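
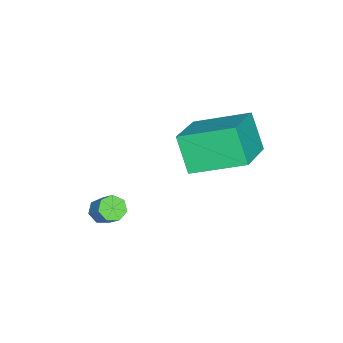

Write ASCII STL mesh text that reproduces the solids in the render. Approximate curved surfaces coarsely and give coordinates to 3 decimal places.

solid 
facet normal -0.918 -0.064 -0.392
outer loop
vertex -1.376 -1.388 -0.415
vertex -1.837 0.497 0.36
vertex -0.875 -0.739 -1.695
endloop
endfacet
facet normal 0.220 -0.902 -0.371
outer loop
vertex 0.897 -0.617 -0.94
vertex -1.376 -1.388 -0.415
vertex -0.875 -0.739 -1.695
endloop
endfacet
facet normal -0.918 -0.064 -0.392
outer loop
vertex -0.875 -0.739 -1.695
vertex -1.837 0.497 0.36
vertex -1.336 1.146 -0.92
endloop
endfacet
facet normal 0.329 0.427 -0.842
outer loop
vertex -1.336 1.146 -0.92
vertex 0.897 -0.617 -0.94
vertex -0.875 -0.739 -1.695
endloop
endfacet
facet normal -0.329 -0.427 0.842
outer loop
vertex -1.376 -1.388 -0.415
vertex -0.065 0.619 1.115
vertex -1.837 0.497 0.36
endloop
endfacet
facet normal 0.220 -0.902 -0.371
outer loop
vertex 0.396 -1.266 0.34
vertex -1.376 -1.388 -0.415
vertex 0.897 -0.617 -0.94
endloop
endfacet
facet normal -0.329 -0.427 0.842
outer loop
vertex 0.396 -1.266 0.34
vertex -0.065 0.619 1.115
vertex -1.376 -1.388 -0.415
endloop
endfacet
facet normal -0.220 0.902 0.371
outer loop
vertex -1.837 0.497 0.36
vertex -0.065 0.619 1.115
vertex -1.336 1.146 -0.92
endloop
endfacet
facet normal 0.329 0.427 -0.842
outer loop
vertex 0.436 1.268 -0.165
vertex 0.897 -0.617 -0.94
vertex -1.336 1.146 -0.92
endloop
endfacet
facet normal -0.220 0.902 0.371
outer loop
vertex -1.336 1.146 -0.92
vertex -0.065 0.619 1.115
vertex 0.436 1.268 -0.165
endloop
endfacet
facet normal 0.918 0.064 0.392
outer loop
vertex 0.436 1.268 -0.165
vertex 0.396 -1.266 0.34
vertex 0.897 -0.617 -0.94
endloop
endfacet
facet normal 0.918 0.064 0.392
outer loop
vertex -0.065 0.619 1.115
vertex 0.396 -1.266 0.34
vertex 0.436 1.268 -0.165
endloop
endfacet
facet normal -0.401 -0.554 -0.729
outer loop
vertex 1.46 -3.708 -4.323
vertex 0.999 -3.69 -4.083
vertex 1.193 -3.363 -4.438
endloop
endfacet
facet normal 0.699 0.329 -0.635
outer loop
vertex 1.46 -3.708 -4.323
vertex 1.193 -3.363 -4.438
vertex 1.882 -3.128 -3.557
endloop
endfacet
facet normal 0.698 0.331 -0.635
outer loop
vertex 1.882 -3.128 -3.557
vertex 1.193 -3.363 -4.438
vertex 1.615 -2.783 -3.671
endloop
endfacet
facet normal 0.402 0.552 0.730
outer loop
vertex 1.882 -3.128 -3.557
vertex 1.615 -2.783 -3.671
vertex 1.421 -3.11 -3.317
endloop
endfacet
facet normal -0.403 -0.553 -0.729
outer loop
vertex 1.193 -3.363 -4.438
vertex 0.999 -3.69 -4.083
vertex 0.78 -3.264 -4.285
endloop
endfacet
facet normal -0.027 0.804 -0.593
outer loop
vertex 1.193 -3.363 -4.438
vertex 0.78 -3.264 -4.285
vertex 1.615 -2.783 -3.671
endloop
endfacet
facet normal -0.026 0.804 -0.594
outer loop
vertex 1.615 -2.783 -3.671
vertex 0.78 -3.264 -4.285
vertex 1.202 -2.684 -3.519
endloop
endfacet
facet normal 0.401 0.553 0.730
outer loop
vertex 1.615 -2.783 -3.671
vertex 1.202 -2.684 -3.519
vertex 1.421 -3.11 -3.317
endloop
endfacet
facet normal -0.401 -0.553 -0.731
outer loop
vertex 0.78 -3.264 -4.285
vertex 0.999 -3.69 -4.083
vertex 0.532 -3.486 -3.981
endloop
endfacet
facet normal -0.732 0.673 -0.106
outer loop
vertex 0.78 -3.264 -4.285
vertex 0.532 -3.486 -3.981
vertex 1.202 -2.684 -3.519
endloop
endfacet
facet normal -0.732 0.673 -0.106
outer loop
vertex 1.202 -2.684 -3.519
vertex 0.532 -3.486 -3.981
vertex 0.954 -2.906 -3.214
endloop
endfacet
facet normal 0.402 0.553 0.730
outer loop
vertex 1.202 -2.684 -3.519
vertex 0.954 -2.906 -3.214
vertex 1.421 -3.11 -3.317
endloop
endfacet
facet normal -0.401 -0.554 -0.730
outer loop
vertex 0.532 -3.486 -3.981
vertex 0.999 -3.69 -4.083
vertex 0.636 -3.862 -3.753
endloop
endfacet
facet normal -0.886 0.035 0.462
outer loop
vertex 0.532 -3.486 -3.981
vertex 0.636 -3.862 -3.753
vertex 0.954 -2.906 -3.214
endloop
endfacet
facet normal -0.886 0.034 0.462
outer loop
vertex 0.954 -2.906 -3.214
vertex 0.636 -3.862 -3.753
vertex 1.058 -3.282 -2.987
endloop
endfacet
facet normal 0.402 0.552 0.730
outer loop
vertex 0.954 -2.906 -3.214
vertex 1.058 -3.282 -2.987
vertex 1.421 -3.11 -3.317
endloop
endfacet
facet normal -0.402 -0.553 -0.730
outer loop
vertex 0.636 -3.862 -3.753
vertex 0.999 -3.69 -4.083
vertex 1.013 -4.108 -3.774
endloop
endfacet
facet normal -0.373 -0.629 0.682
outer loop
vertex 0.636 -3.862 -3.753
vertex 1.013 -4.108 -3.774
vertex 1.058 -3.282 -2.987
endloop
endfacet
facet normal -0.373 -0.629 0.682
outer loop
vertex 1.058 -3.282 -2.987
vertex 1.013 -4.108 -3.774
vertex 1.435 -3.528 -3.008
endloop
endfacet
facet normal 0.402 0.553 0.730
outer loop
vertex 1.058 -3.282 -2.987
vertex 1.435 -3.528 -3.008
vertex 1.421 -3.11 -3.317
endloop
endfacet
facet normal -0.403 -0.553 -0.730
outer loop
vertex 1.013 -4.108 -3.774
vertex 0.999 -3.69 -4.083
vertex 1.38 -4.04 -4.028
endloop
endfacet
facet normal 0.421 -0.820 0.389
outer loop
vertex 1.013 -4.108 -3.774
vertex 1.38 -4.04 -4.028
vertex 1.435 -3.528 -3.008
endloop
endfacet
facet normal 0.421 -0.820 0.389
outer loop
vertex 1.435 -3.528 -3.008
vertex 1.38 -4.04 -4.028
vertex 1.802 -3.46 -3.262
endloop
endfacet
facet normal 0.403 0.553 0.730
outer loop
vertex 1.435 -3.528 -3.008
vertex 1.802 -3.46 -3.262
vertex 1.421 -3.11 -3.317
endloop
endfacet
facet normal -0.402 -0.552 -0.730
outer loop
vertex 1.38 -4.04 -4.028
vertex 0.999 -3.69 -4.083
vertex 1.46 -3.708 -4.323
endloop
endfacet
facet normal 0.898 -0.392 -0.198
outer loop
vertex 1.38 -4.04 -4.028
vertex 1.46 -3.708 -4.323
vertex 1.802 -3.46 -3.262
endloop
endfacet
facet normal 0.898 -0.392 -0.198
outer loop
vertex 1.802 -3.46 -3.262
vertex 1.46 -3.708 -4.323
vertex 1.882 -3.128 -3.557
endloop
endfacet
facet normal 0.402 0.552 0.730
outer loop
vertex 1.802 -3.46 -3.262
vertex 1.882 -3.128 -3.557
vertex 1.421 -3.11 -3.317
endloop
endfacet

endsolid


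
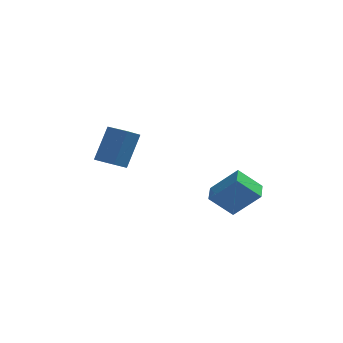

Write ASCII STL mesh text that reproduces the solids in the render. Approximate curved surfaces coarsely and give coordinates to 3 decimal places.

solid 
facet normal -0.743 0.660 -0.112
outer loop
vertex -3.187 0.862 0.541
vertex -2.613 1.771 2.095
vertex -2.644 1.387 0.033
endloop
endfacet
facet normal -0.304 -0.482 -0.822
outer loop
vertex -1.767 0.609 0.165
vertex -3.187 0.862 0.541
vertex -2.644 1.387 0.033
endloop
endfacet
facet normal -0.743 0.660 -0.112
outer loop
vertex -2.644 1.387 0.033
vertex -2.613 1.771 2.095
vertex -2.07 2.297 1.588
endloop
endfacet
facet normal 0.596 0.577 -0.558
outer loop
vertex -2.07 2.297 1.588
vertex -1.767 0.609 0.165
vertex -2.644 1.387 0.033
endloop
endfacet
facet normal -0.596 -0.577 0.558
outer loop
vertex -3.187 0.862 0.541
vertex -1.736 0.993 2.227
vertex -2.613 1.771 2.095
endloop
endfacet
facet normal -0.303 -0.480 -0.823
outer loop
vertex -2.31 0.083 0.672
vertex -3.187 0.862 0.541
vertex -1.767 0.609 0.165
endloop
endfacet
facet normal -0.596 -0.577 0.558
outer loop
vertex -2.31 0.083 0.672
vertex -1.736 0.993 2.227
vertex -3.187 0.862 0.541
endloop
endfacet
facet normal 0.303 0.481 0.823
outer loop
vertex -2.613 1.771 2.095
vertex -1.736 0.993 2.227
vertex -2.07 2.297 1.588
endloop
endfacet
facet normal 0.596 0.577 -0.558
outer loop
vertex -1.193 1.518 1.719
vertex -1.767 0.609 0.165
vertex -2.07 2.297 1.588
endloop
endfacet
facet normal 0.304 0.481 0.822
outer loop
vertex -2.07 2.297 1.588
vertex -1.736 0.993 2.227
vertex -1.193 1.518 1.719
endloop
endfacet
facet normal 0.743 -0.660 0.111
outer loop
vertex -1.193 1.518 1.719
vertex -2.31 0.083 0.672
vertex -1.767 0.609 0.165
endloop
endfacet
facet normal 0.743 -0.660 0.112
outer loop
vertex -1.736 0.993 2.227
vertex -2.31 0.083 0.672
vertex -1.193 1.518 1.719
endloop
endfacet
facet normal -0.731 0.002 0.682
outer loop
vertex 2.814 -4.044 2.045
vertex 2.899 -3.112 2.134
vertex 1.685 -3.825 0.835
endloop
endfacet
facet normal -0.091 -0.991 -0.094
outer loop
vertex 2.701 -3.828 -0.114
vertex 2.814 -4.044 2.045
vertex 1.685 -3.825 0.835
endloop
endfacet
facet normal -0.731 0.002 0.682
outer loop
vertex 1.685 -3.825 0.835
vertex 2.899 -3.112 2.134
vertex 1.77 -2.893 0.923
endloop
endfacet
facet normal -0.677 0.130 -0.725
outer loop
vertex 1.77 -2.893 0.923
vertex 2.701 -3.828 -0.114
vertex 1.685 -3.825 0.835
endloop
endfacet
facet normal 0.677 -0.131 0.725
outer loop
vertex 2.814 -4.044 2.045
vertex 3.915 -3.115 1.185
vertex 2.899 -3.112 2.134
endloop
endfacet
facet normal -0.091 -0.991 -0.094
outer loop
vertex 3.83 -4.047 1.097
vertex 2.814 -4.044 2.045
vertex 2.701 -3.828 -0.114
endloop
endfacet
facet normal 0.676 -0.130 0.725
outer loop
vertex 3.83 -4.047 1.097
vertex 3.915 -3.115 1.185
vertex 2.814 -4.044 2.045
endloop
endfacet
facet normal 0.091 0.991 0.094
outer loop
vertex 2.899 -3.112 2.134
vertex 3.915 -3.115 1.185
vertex 1.77 -2.893 0.923
endloop
endfacet
facet normal -0.676 0.131 -0.725
outer loop
vertex 2.786 -2.896 -0.025
vertex 2.701 -3.828 -0.114
vertex 1.77 -2.893 0.923
endloop
endfacet
facet normal 0.091 0.991 0.094
outer loop
vertex 1.77 -2.893 0.923
vertex 3.915 -3.115 1.185
vertex 2.786 -2.896 -0.025
endloop
endfacet
facet normal 0.731 -0.002 -0.682
outer loop
vertex 2.786 -2.896 -0.025
vertex 3.83 -4.047 1.097
vertex 2.701 -3.828 -0.114
endloop
endfacet
facet normal 0.731 -0.002 -0.682
outer loop
vertex 3.915 -3.115 1.185
vertex 3.83 -4.047 1.097
vertex 2.786 -2.896 -0.025
endloop
endfacet

endsolid


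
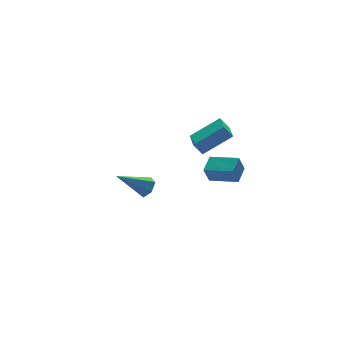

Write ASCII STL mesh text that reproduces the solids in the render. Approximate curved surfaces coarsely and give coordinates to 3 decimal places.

solid 
facet normal 0.797 -0.176 -0.578
outer loop
vertex -2.406 -3.698 0.709
vertex -2.697 -3.365 0.206
vertex -2.308 -3.039 0.643
endloop
endfacet
facet normal 0.339 0.044 0.940
outer loop
vertex -2.406 -3.698 0.709
vertex -2.308 -3.039 0.643
vertex -4.283 -3.015 1.354
endloop
endfacet
facet normal 0.797 -0.176 -0.578
outer loop
vertex -2.308 -3.039 0.643
vertex -2.697 -3.365 0.206
vertex -2.599 -2.706 0.14
endloop
endfacet
facet normal 0.179 0.865 0.469
outer loop
vertex -2.308 -3.039 0.643
vertex -2.599 -2.706 0.14
vertex -4.283 -3.015 1.354
endloop
endfacet
facet normal 0.797 -0.176 -0.577
outer loop
vertex -2.599 -2.706 0.14
vertex -2.697 -3.365 0.206
vertex -2.988 -3.032 -0.298
endloop
endfacet
facet normal -0.382 0.871 -0.309
outer loop
vertex -2.599 -2.706 0.14
vertex -2.988 -3.032 -0.298
vertex -4.283 -3.015 1.354
endloop
endfacet
facet normal 0.798 -0.175 -0.576
outer loop
vertex -2.988 -3.032 -0.298
vertex -2.697 -3.365 0.206
vertex -3.085 -3.692 -0.232
endloop
endfacet
facet normal -0.786 0.054 -0.616
outer loop
vertex -2.988 -3.032 -0.298
vertex -3.085 -3.692 -0.232
vertex -4.283 -3.015 1.354
endloop
endfacet
facet normal 0.798 -0.176 -0.576
outer loop
vertex -3.085 -3.692 -0.232
vertex -2.697 -3.365 0.206
vertex -2.795 -4.025 0.272
endloop
endfacet
facet normal -0.626 -0.766 -0.146
outer loop
vertex -3.085 -3.692 -0.232
vertex -2.795 -4.025 0.272
vertex -4.283 -3.015 1.354
endloop
endfacet
facet normal 0.797 -0.176 -0.578
outer loop
vertex -2.795 -4.025 0.272
vertex -2.697 -3.365 0.206
vertex -2.406 -3.698 0.709
endloop
endfacet
facet normal -0.063 -0.771 0.633
outer loop
vertex -2.795 -4.025 0.272
vertex -2.406 -3.698 0.709
vertex -4.283 -3.015 1.354
endloop
endfacet
facet normal -0.683 -0.646 -0.341
outer loop
vertex 2.882 -2.45 -0.827
vertex 1.814 -1.153 -1.144
vertex 3.294 -2.356 -1.832
endloop
endfacet
facet normal 0.625 -0.759 0.185
outer loop
vertex 4.086 -1.607 -1.436
vertex 2.882 -2.45 -0.827
vertex 3.294 -2.356 -1.832
endloop
endfacet
facet normal -0.683 -0.645 -0.341
outer loop
vertex 3.294 -2.356 -1.832
vertex 1.814 -1.153 -1.144
vertex 2.226 -1.058 -2.148
endloop
endfacet
facet normal 0.378 0.087 -0.922
outer loop
vertex 2.226 -1.058 -2.148
vertex 4.086 -1.607 -1.436
vertex 3.294 -2.356 -1.832
endloop
endfacet
facet normal -0.379 -0.087 0.921
outer loop
vertex 2.882 -2.45 -0.827
vertex 2.606 -0.404 -0.748
vertex 1.814 -1.153 -1.144
endloop
endfacet
facet normal 0.625 -0.759 0.185
outer loop
vertex 3.674 -1.702 -0.432
vertex 2.882 -2.45 -0.827
vertex 4.086 -1.607 -1.436
endloop
endfacet
facet normal -0.378 -0.087 0.922
outer loop
vertex 3.674 -1.702 -0.432
vertex 2.606 -0.404 -0.748
vertex 2.882 -2.45 -0.827
endloop
endfacet
facet normal -0.625 0.758 -0.185
outer loop
vertex 1.814 -1.153 -1.144
vertex 2.606 -0.404 -0.748
vertex 2.226 -1.058 -2.148
endloop
endfacet
facet normal 0.378 0.086 -0.922
outer loop
vertex 3.018 -0.31 -1.753
vertex 4.086 -1.607 -1.436
vertex 2.226 -1.058 -2.148
endloop
endfacet
facet normal -0.624 0.759 -0.185
outer loop
vertex 2.226 -1.058 -2.148
vertex 2.606 -0.404 -0.748
vertex 3.018 -0.31 -1.753
endloop
endfacet
facet normal 0.683 0.646 0.341
outer loop
vertex 3.018 -0.31 -1.753
vertex 3.674 -1.702 -0.432
vertex 4.086 -1.607 -1.436
endloop
endfacet
facet normal 0.684 0.645 0.341
outer loop
vertex 2.606 -0.404 -0.748
vertex 3.674 -1.702 -0.432
vertex 3.018 -0.31 -1.753
endloop
endfacet
facet normal -0.795 0.206 -0.571
outer loop
vertex 1.908 0.182 0.075
vertex 2.568 1.776 -0.27
vertex 2.313 -0.133 -0.603
endloop
endfacet
facet normal -0.375 -0.906 0.197
outer loop
vertex 3.952 -0.556 0.57
vertex 1.908 0.182 0.075
vertex 2.313 -0.133 -0.603
endloop
endfacet
facet normal -0.796 0.206 -0.569
outer loop
vertex 2.313 -0.133 -0.603
vertex 2.568 1.776 -0.27
vertex 2.972 1.462 -0.949
endloop
endfacet
facet normal 0.476 -0.370 -0.798
outer loop
vertex 2.972 1.462 -0.949
vertex 3.952 -0.556 0.57
vertex 2.313 -0.133 -0.603
endloop
endfacet
facet normal -0.476 0.370 0.798
outer loop
vertex 1.908 0.182 0.075
vertex 4.207 1.353 0.903
vertex 2.568 1.776 -0.27
endloop
endfacet
facet normal -0.375 -0.906 0.196
outer loop
vertex 3.548 -0.242 1.249
vertex 1.908 0.182 0.075
vertex 3.952 -0.556 0.57
endloop
endfacet
facet normal -0.476 0.370 0.798
outer loop
vertex 3.548 -0.242 1.249
vertex 4.207 1.353 0.903
vertex 1.908 0.182 0.075
endloop
endfacet
facet normal 0.374 0.906 -0.196
outer loop
vertex 2.568 1.776 -0.27
vertex 4.207 1.353 0.903
vertex 2.972 1.462 -0.949
endloop
endfacet
facet normal 0.476 -0.370 -0.798
outer loop
vertex 4.612 1.038 0.225
vertex 3.952 -0.556 0.57
vertex 2.972 1.462 -0.949
endloop
endfacet
facet normal 0.375 0.906 -0.197
outer loop
vertex 2.972 1.462 -0.949
vertex 4.207 1.353 0.903
vertex 4.612 1.038 0.225
endloop
endfacet
facet normal 0.796 -0.206 0.569
outer loop
vertex 4.612 1.038 0.225
vertex 3.548 -0.242 1.249
vertex 3.952 -0.556 0.57
endloop
endfacet
facet normal 0.795 -0.205 0.570
outer loop
vertex 4.207 1.353 0.903
vertex 3.548 -0.242 1.249
vertex 4.612 1.038 0.225
endloop
endfacet

endsolid


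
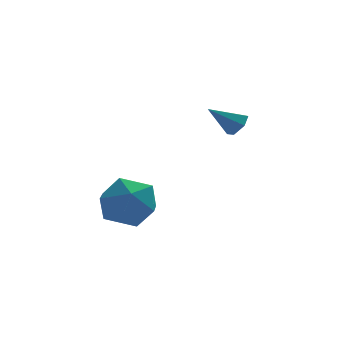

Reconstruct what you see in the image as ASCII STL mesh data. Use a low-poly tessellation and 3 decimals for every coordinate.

solid 
facet normal -0.753 0.287 0.591
outer loop
vertex -3.802 -1.21 1.202
vertex -4.081 -2.378 1.414
vertex -3.29 -1.798 2.14
endloop
endfacet
facet normal -0.224 0.766 0.603
outer loop
vertex -3.802 -1.21 1.202
vertex -3.29 -1.798 2.14
vertex -2.617 -1.055 1.446
endloop
endfacet
facet normal -0.116 0.991 -0.065
outer loop
vertex -3.802 -1.21 1.202
vertex -2.617 -1.055 1.446
vertex -2.992 -1.175 0.291
endloop
endfacet
facet normal -0.579 0.652 -0.490
outer loop
vertex -3.802 -1.21 1.202
vertex -2.992 -1.175 0.291
vertex -3.897 -1.993 0.272
endloop
endfacet
facet normal -0.973 0.217 -0.083
outer loop
vertex -3.802 -1.21 1.202
vertex -3.897 -1.993 0.272
vertex -4.081 -2.378 1.414
endloop
endfacet
facet normal 0.369 0.434 0.822
outer loop
vertex -2.617 -1.055 1.446
vertex -3.29 -1.798 2.14
vertex -2.163 -2.127 1.808
endloop
endfacet
facet normal -0.488 -0.340 0.804
outer loop
vertex -3.29 -1.798 2.14
vertex -4.081 -2.378 1.414
vertex -3.068 -2.945 1.789
endloop
endfacet
facet normal -0.843 -0.454 -0.289
outer loop
vertex -4.081 -2.378 1.414
vertex -3.897 -1.993 0.272
vertex -3.443 -3.065 0.634
endloop
endfacet
facet normal -0.206 0.250 -0.946
outer loop
vertex -3.897 -1.993 0.272
vertex -2.992 -1.175 0.291
vertex -2.77 -2.322 -0.06
endloop
endfacet
facet normal 0.543 0.799 -0.259
outer loop
vertex -2.992 -1.175 0.291
vertex -2.617 -1.055 1.446
vertex -1.979 -1.742 0.666
endloop
endfacet
facet normal 0.579 -0.652 0.490
outer loop
vertex -2.258 -2.91 0.878
vertex -2.163 -2.127 1.808
vertex -3.068 -2.945 1.789
endloop
endfacet
facet normal 0.116 -0.991 0.065
outer loop
vertex -2.258 -2.91 0.878
vertex -3.068 -2.945 1.789
vertex -3.443 -3.065 0.634
endloop
endfacet
facet normal 0.224 -0.766 -0.603
outer loop
vertex -2.258 -2.91 0.878
vertex -3.443 -3.065 0.634
vertex -2.77 -2.322 -0.06
endloop
endfacet
facet normal 0.753 -0.287 -0.591
outer loop
vertex -2.258 -2.91 0.878
vertex -2.77 -2.322 -0.06
vertex -1.979 -1.742 0.666
endloop
endfacet
facet normal 0.973 -0.217 0.083
outer loop
vertex -2.258 -2.91 0.878
vertex -1.979 -1.742 0.666
vertex -2.163 -2.127 1.808
endloop
endfacet
facet normal 0.206 -0.250 0.946
outer loop
vertex -3.068 -2.945 1.789
vertex -2.163 -2.127 1.808
vertex -3.29 -1.798 2.14
endloop
endfacet
facet normal -0.543 -0.799 0.259
outer loop
vertex -3.443 -3.065 0.634
vertex -3.068 -2.945 1.789
vertex -4.081 -2.378 1.414
endloop
endfacet
facet normal -0.369 -0.434 -0.822
outer loop
vertex -2.77 -2.322 -0.06
vertex -3.443 -3.065 0.634
vertex -3.897 -1.993 0.272
endloop
endfacet
facet normal 0.488 0.340 -0.804
outer loop
vertex -1.979 -1.742 0.666
vertex -2.77 -2.322 -0.06
vertex -2.992 -1.175 0.291
endloop
endfacet
facet normal 0.843 0.454 0.289
outer loop
vertex -2.163 -2.127 1.808
vertex -1.979 -1.742 0.666
vertex -2.617 -1.055 1.446
endloop
endfacet
facet normal 0.790 0.011 -0.613
outer loop
vertex 1.942 0.753 4.013
vertex 1.575 0.878 3.542
vertex 1.82 1.332 3.866
endloop
endfacet
facet normal 0.270 0.290 0.918
outer loop
vertex 1.942 0.753 4.013
vertex 1.82 1.332 3.866
vertex 0.445 0.862 4.418
endloop
endfacet
facet normal 0.790 0.011 -0.613
outer loop
vertex 1.82 1.332 3.866
vertex 1.575 0.878 3.542
vertex 1.453 1.457 3.395
endloop
endfacet
facet normal -0.164 0.914 0.370
outer loop
vertex 1.82 1.332 3.866
vertex 1.453 1.457 3.395
vertex 0.445 0.862 4.418
endloop
endfacet
facet normal 0.790 0.011 -0.613
outer loop
vertex 1.453 1.457 3.395
vertex 1.575 0.878 3.542
vertex 1.208 1.002 3.071
endloop
endfacet
facet normal -0.708 0.621 -0.337
outer loop
vertex 1.453 1.457 3.395
vertex 1.208 1.002 3.071
vertex 0.445 0.862 4.418
endloop
endfacet
facet normal 0.790 0.009 -0.613
outer loop
vertex 1.208 1.002 3.071
vertex 1.575 0.878 3.542
vertex 1.329 0.423 3.218
endloop
endfacet
facet normal -0.818 -0.296 -0.494
outer loop
vertex 1.208 1.002 3.071
vertex 1.329 0.423 3.218
vertex 0.445 0.862 4.418
endloop
endfacet
facet normal 0.789 0.010 -0.614
outer loop
vertex 1.329 0.423 3.218
vertex 1.575 0.878 3.542
vertex 1.697 0.298 3.689
endloop
endfacet
facet normal -0.383 -0.922 0.055
outer loop
vertex 1.329 0.423 3.218
vertex 1.697 0.298 3.689
vertex 0.445 0.862 4.418
endloop
endfacet
facet normal 0.790 0.011 -0.613
outer loop
vertex 1.697 0.298 3.689
vertex 1.575 0.878 3.542
vertex 1.942 0.753 4.013
endloop
endfacet
facet normal 0.160 -0.628 0.761
outer loop
vertex 1.697 0.298 3.689
vertex 1.942 0.753 4.013
vertex 0.445 0.862 4.418
endloop
endfacet

endsolid


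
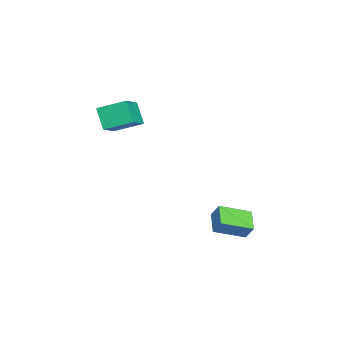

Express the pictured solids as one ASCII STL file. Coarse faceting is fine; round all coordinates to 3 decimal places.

solid 
facet normal -0.845 -0.249 0.473
outer loop
vertex -1.113 1.559 -3.122
vertex -1.78 2.849 -3.636
vertex -1.37 1.16 -3.791
endloop
endfacet
facet normal 0.433 -0.838 0.333
outer loop
vertex -0.38 1.451 -4.344
vertex -1.113 1.559 -3.122
vertex -1.37 1.16 -3.791
endloop
endfacet
facet normal -0.846 -0.249 0.472
outer loop
vertex -1.37 1.16 -3.791
vertex -1.78 2.849 -3.636
vertex -2.036 2.45 -4.305
endloop
endfacet
facet normal -0.313 -0.486 -0.816
outer loop
vertex -2.036 2.45 -4.305
vertex -0.38 1.451 -4.344
vertex -1.37 1.16 -3.791
endloop
endfacet
facet normal 0.313 0.487 0.816
outer loop
vertex -1.113 1.559 -3.122
vertex -0.79 3.14 -4.189
vertex -1.78 2.849 -3.636
endloop
endfacet
facet normal 0.433 -0.837 0.334
outer loop
vertex -0.124 1.85 -3.675
vertex -1.113 1.559 -3.122
vertex -0.38 1.451 -4.344
endloop
endfacet
facet normal 0.313 0.487 0.816
outer loop
vertex -0.124 1.85 -3.675
vertex -0.79 3.14 -4.189
vertex -1.113 1.559 -3.122
endloop
endfacet
facet normal -0.433 0.837 -0.334
outer loop
vertex -1.78 2.849 -3.636
vertex -0.79 3.14 -4.189
vertex -2.036 2.45 -4.305
endloop
endfacet
facet normal -0.313 -0.487 -0.816
outer loop
vertex -1.047 2.741 -4.858
vertex -0.38 1.451 -4.344
vertex -2.036 2.45 -4.305
endloop
endfacet
facet normal -0.433 0.838 -0.333
outer loop
vertex -2.036 2.45 -4.305
vertex -0.79 3.14 -4.189
vertex -1.047 2.741 -4.858
endloop
endfacet
facet normal 0.846 0.249 -0.472
outer loop
vertex -1.047 2.741 -4.858
vertex -0.124 1.85 -3.675
vertex -0.38 1.451 -4.344
endloop
endfacet
facet normal 0.846 0.248 -0.473
outer loop
vertex -0.79 3.14 -4.189
vertex -0.124 1.85 -3.675
vertex -1.047 2.741 -4.858
endloop
endfacet
facet normal -0.420 -0.362 0.833
outer loop
vertex -2.151 -2.766 2.353
vertex -3.392 -2.618 1.792
vertex -2.067 -4.09 1.82
endloop
endfacet
facet normal 0.906 -0.107 0.409
outer loop
vertex -1.548 -3.642 0.788
vertex -2.151 -2.766 2.353
vertex -2.067 -4.09 1.82
endloop
endfacet
facet normal -0.419 -0.361 0.833
outer loop
vertex -2.067 -4.09 1.82
vertex -3.392 -2.618 1.792
vertex -3.309 -3.943 1.259
endloop
endfacet
facet normal 0.059 -0.926 -0.373
outer loop
vertex -3.309 -3.943 1.259
vertex -1.548 -3.642 0.788
vertex -2.067 -4.09 1.82
endloop
endfacet
facet normal -0.058 0.926 0.373
outer loop
vertex -2.151 -2.766 2.353
vertex -2.873 -2.17 0.76
vertex -3.392 -2.618 1.792
endloop
endfacet
facet normal 0.906 -0.108 0.409
outer loop
vertex -1.631 -2.317 1.321
vertex -2.151 -2.766 2.353
vertex -1.548 -3.642 0.788
endloop
endfacet
facet normal -0.059 0.926 0.373
outer loop
vertex -1.631 -2.317 1.321
vertex -2.873 -2.17 0.76
vertex -2.151 -2.766 2.353
endloop
endfacet
facet normal -0.906 0.108 -0.409
outer loop
vertex -3.392 -2.618 1.792
vertex -2.873 -2.17 0.76
vertex -3.309 -3.943 1.259
endloop
endfacet
facet normal 0.058 -0.926 -0.373
outer loop
vertex -2.789 -3.494 0.227
vertex -1.548 -3.642 0.788
vertex -3.309 -3.943 1.259
endloop
endfacet
facet normal -0.906 0.107 -0.410
outer loop
vertex -3.309 -3.943 1.259
vertex -2.873 -2.17 0.76
vertex -2.789 -3.494 0.227
endloop
endfacet
facet normal 0.420 0.361 -0.833
outer loop
vertex -2.789 -3.494 0.227
vertex -1.631 -2.317 1.321
vertex -1.548 -3.642 0.788
endloop
endfacet
facet normal 0.419 0.362 -0.833
outer loop
vertex -2.873 -2.17 0.76
vertex -1.631 -2.317 1.321
vertex -2.789 -3.494 0.227
endloop
endfacet

endsolid


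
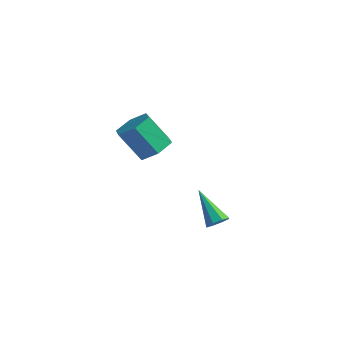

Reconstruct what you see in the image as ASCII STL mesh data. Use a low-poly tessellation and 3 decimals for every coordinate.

solid 
facet normal 0.567 0.196 -0.800
outer loop
vertex -0.79 3.051 0.602
vertex -1.572 2.743 -0.028
vertex -1.501 3.748 0.269
endloop
endfacet
facet normal 0.469 0.722 0.509
outer loop
vertex -0.79 3.051 0.602
vertex -1.501 3.748 0.269
vertex -1.906 2.664 2.178
endloop
endfacet
facet normal 0.468 0.722 0.509
outer loop
vertex -1.906 2.664 2.178
vertex -1.501 3.748 0.269
vertex -2.618 3.361 1.845
endloop
endfacet
facet normal -0.567 -0.197 0.800
outer loop
vertex -1.906 2.664 2.178
vertex -2.618 3.361 1.845
vertex -2.688 2.357 1.548
endloop
endfacet
facet normal 0.567 0.196 -0.800
outer loop
vertex -1.501 3.748 0.269
vertex -1.572 2.743 -0.028
vertex -2.283 3.44 -0.361
endloop
endfacet
facet normal -0.352 0.936 -0.020
outer loop
vertex -1.501 3.748 0.269
vertex -2.283 3.44 -0.361
vertex -2.618 3.361 1.845
endloop
endfacet
facet normal -0.351 0.936 -0.020
outer loop
vertex -2.618 3.361 1.845
vertex -2.283 3.44 -0.361
vertex -3.4 3.054 1.215
endloop
endfacet
facet normal -0.567 -0.197 0.800
outer loop
vertex -2.618 3.361 1.845
vertex -3.4 3.054 1.215
vertex -2.688 2.357 1.548
endloop
endfacet
facet normal 0.567 0.196 -0.800
outer loop
vertex -2.283 3.44 -0.361
vertex -1.572 2.743 -0.028
vertex -2.354 2.436 -0.658
endloop
endfacet
facet normal -0.821 0.215 -0.529
outer loop
vertex -2.283 3.44 -0.361
vertex -2.354 2.436 -0.658
vertex -3.4 3.054 1.215
endloop
endfacet
facet normal -0.821 0.214 -0.529
outer loop
vertex -3.4 3.054 1.215
vertex -2.354 2.436 -0.658
vertex -3.47 2.049 0.918
endloop
endfacet
facet normal -0.567 -0.197 0.800
outer loop
vertex -3.4 3.054 1.215
vertex -3.47 2.049 0.918
vertex -2.688 2.357 1.548
endloop
endfacet
facet normal 0.567 0.197 -0.800
outer loop
vertex -2.354 2.436 -0.658
vertex -1.572 2.743 -0.028
vertex -1.642 1.739 -0.325
endloop
endfacet
facet normal -0.469 -0.722 -0.509
outer loop
vertex -2.354 2.436 -0.658
vertex -1.642 1.739 -0.325
vertex -3.47 2.049 0.918
endloop
endfacet
facet normal -0.469 -0.722 -0.509
outer loop
vertex -3.47 2.049 0.918
vertex -1.642 1.739 -0.325
vertex -2.759 1.352 1.251
endloop
endfacet
facet normal -0.567 -0.196 0.800
outer loop
vertex -3.47 2.049 0.918
vertex -2.759 1.352 1.251
vertex -2.688 2.357 1.548
endloop
endfacet
facet normal 0.567 0.197 -0.800
outer loop
vertex -1.642 1.739 -0.325
vertex -1.572 2.743 -0.028
vertex -0.86 2.046 0.305
endloop
endfacet
facet normal 0.352 -0.936 0.019
outer loop
vertex -1.642 1.739 -0.325
vertex -0.86 2.046 0.305
vertex -2.759 1.352 1.251
endloop
endfacet
facet normal 0.352 -0.936 0.020
outer loop
vertex -2.759 1.352 1.251
vertex -0.86 2.046 0.305
vertex -1.977 1.66 1.881
endloop
endfacet
facet normal -0.567 -0.196 0.800
outer loop
vertex -2.759 1.352 1.251
vertex -1.977 1.66 1.881
vertex -2.688 2.357 1.548
endloop
endfacet
facet normal 0.567 0.197 -0.800
outer loop
vertex -0.86 2.046 0.305
vertex -1.572 2.743 -0.028
vertex -0.79 3.051 0.602
endloop
endfacet
facet normal 0.821 -0.214 0.530
outer loop
vertex -0.86 2.046 0.305
vertex -0.79 3.051 0.602
vertex -1.977 1.66 1.881
endloop
endfacet
facet normal 0.821 -0.215 0.529
outer loop
vertex -1.977 1.66 1.881
vertex -0.79 3.051 0.602
vertex -1.906 2.664 2.178
endloop
endfacet
facet normal -0.567 -0.196 0.800
outer loop
vertex -1.977 1.66 1.881
vertex -1.906 2.664 2.178
vertex -2.688 2.357 1.548
endloop
endfacet
facet normal 0.707 -0.233 -0.668
outer loop
vertex 4.511 -0.095 -0.966
vertex 4.125 0.076 -1.434
vertex 4.556 0.371 -1.081
endloop
endfacet
facet normal 0.484 0.165 0.859
outer loop
vertex 4.511 -0.095 -0.966
vertex 4.556 0.371 -1.081
vertex 2.655 0.564 -0.046
endloop
endfacet
facet normal 0.707 -0.234 -0.667
outer loop
vertex 4.556 0.371 -1.081
vertex 4.125 0.076 -1.434
vertex 4.349 0.664 -1.403
endloop
endfacet
facet normal 0.351 0.794 0.497
outer loop
vertex 4.556 0.371 -1.081
vertex 4.349 0.664 -1.403
vertex 2.655 0.564 -0.046
endloop
endfacet
facet normal 0.707 -0.234 -0.668
outer loop
vertex 4.349 0.664 -1.403
vertex 4.125 0.076 -1.434
vertex 4.011 0.613 -1.743
endloop
endfacet
facet normal -0.099 0.994 -0.051
outer loop
vertex 4.349 0.664 -1.403
vertex 4.011 0.613 -1.743
vertex 2.655 0.564 -0.046
endloop
endfacet
facet normal 0.707 -0.234 -0.667
outer loop
vertex 4.011 0.613 -1.743
vertex 4.125 0.076 -1.434
vertex 3.74 0.247 -1.902
endloop
endfacet
facet normal -0.604 0.648 -0.464
outer loop
vertex 4.011 0.613 -1.743
vertex 3.74 0.247 -1.902
vertex 2.655 0.564 -0.046
endloop
endfacet
facet normal 0.708 -0.233 -0.667
outer loop
vertex 3.74 0.247 -1.902
vertex 4.125 0.076 -1.434
vertex 3.695 -0.219 -1.787
endloop
endfacet
facet normal -0.866 -0.040 -0.499
outer loop
vertex 3.74 0.247 -1.902
vertex 3.695 -0.219 -1.787
vertex 2.655 0.564 -0.046
endloop
endfacet
facet normal 0.708 -0.233 -0.667
outer loop
vertex 3.695 -0.219 -1.787
vertex 4.125 0.076 -1.434
vertex 3.902 -0.512 -1.465
endloop
endfacet
facet normal -0.732 -0.668 -0.137
outer loop
vertex 3.695 -0.219 -1.787
vertex 3.902 -0.512 -1.465
vertex 2.655 0.564 -0.046
endloop
endfacet
facet normal 0.709 -0.234 -0.665
outer loop
vertex 3.902 -0.512 -1.465
vertex 4.125 0.076 -1.434
vertex 4.239 -0.46 -1.124
endloop
endfacet
facet normal -0.281 -0.867 0.410
outer loop
vertex 3.902 -0.512 -1.465
vertex 4.239 -0.46 -1.124
vertex 2.655 0.564 -0.046
endloop
endfacet
facet normal 0.705 -0.236 -0.668
outer loop
vertex 4.239 -0.46 -1.124
vertex 4.125 0.076 -1.434
vertex 4.511 -0.095 -0.966
endloop
endfacet
facet normal 0.223 -0.522 0.823
outer loop
vertex 4.239 -0.46 -1.124
vertex 4.511 -0.095 -0.966
vertex 2.655 0.564 -0.046
endloop
endfacet

endsolid


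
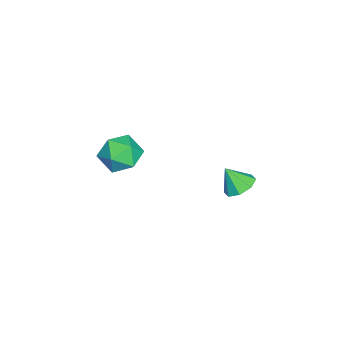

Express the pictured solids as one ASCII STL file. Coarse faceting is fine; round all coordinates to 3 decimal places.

solid 
facet normal 0.018 0.547 -0.837
outer loop
vertex 4.521 4.386 -0.819
vertex 3.81 4.256 -0.919
vertex 4.197 4.77 -0.575
endloop
endfacet
facet normal 0.689 0.128 0.714
outer loop
vertex 4.521 4.386 -0.819
vertex 4.197 4.77 -0.575
vertex 3.79 3.644 0.019
endloop
endfacet
facet normal 0.017 0.547 -0.837
outer loop
vertex 4.197 4.77 -0.575
vertex 3.81 4.256 -0.919
vertex 3.646 4.853 -0.532
endloop
endfacet
facet normal 0.134 0.424 0.896
outer loop
vertex 4.197 4.77 -0.575
vertex 3.646 4.853 -0.532
vertex 3.79 3.644 0.019
endloop
endfacet
facet normal 0.017 0.547 -0.837
outer loop
vertex 3.646 4.853 -0.532
vertex 3.81 4.256 -0.919
vertex 3.191 4.586 -0.716
endloop
endfacet
facet normal -0.506 0.307 0.806
outer loop
vertex 3.646 4.853 -0.532
vertex 3.191 4.586 -0.716
vertex 3.79 3.644 0.019
endloop
endfacet
facet normal 0.018 0.548 -0.837
outer loop
vertex 3.191 4.586 -0.716
vertex 3.81 4.256 -0.919
vertex 3.098 4.126 -1.019
endloop
endfacet
facet normal -0.854 -0.155 0.497
outer loop
vertex 3.191 4.586 -0.716
vertex 3.098 4.126 -1.019
vertex 3.79 3.644 0.019
endloop
endfacet
facet normal 0.018 0.547 -0.837
outer loop
vertex 3.098 4.126 -1.019
vertex 3.81 4.256 -0.919
vertex 3.422 3.742 -1.263
endloop
endfacet
facet normal -0.707 -0.692 0.150
outer loop
vertex 3.098 4.126 -1.019
vertex 3.422 3.742 -1.263
vertex 3.79 3.644 0.019
endloop
endfacet
facet normal 0.018 0.546 -0.837
outer loop
vertex 3.422 3.742 -1.263
vertex 3.81 4.256 -0.919
vertex 3.973 3.659 -1.305
endloop
endfacet
facet normal -0.151 -0.988 -0.032
outer loop
vertex 3.422 3.742 -1.263
vertex 3.973 3.659 -1.305
vertex 3.79 3.644 0.019
endloop
endfacet
facet normal 0.016 0.546 -0.838
outer loop
vertex 3.973 3.659 -1.305
vertex 3.81 4.256 -0.919
vertex 4.428 3.926 -1.122
endloop
endfacet
facet normal 0.488 -0.871 0.058
outer loop
vertex 3.973 3.659 -1.305
vertex 4.428 3.926 -1.122
vertex 3.79 3.644 0.019
endloop
endfacet
facet normal 0.018 0.548 -0.837
outer loop
vertex 4.428 3.926 -1.122
vertex 3.81 4.256 -0.919
vertex 4.521 4.386 -0.819
endloop
endfacet
facet normal 0.836 -0.410 0.366
outer loop
vertex 4.428 3.926 -1.122
vertex 4.521 4.386 -0.819
vertex 3.79 3.644 0.019
endloop
endfacet
facet normal -0.176 0.095 0.980
outer loop
vertex 2.778 -0.35 -0.269
vertex 1.842 -0.702 -0.403
vertex 2.598 -1.341 -0.205
endloop
endfacet
facet normal 0.515 -0.038 0.856
outer loop
vertex 2.778 -0.35 -0.269
vertex 2.598 -1.341 -0.205
vertex 3.421 -1.008 -0.685
endloop
endfacet
facet normal 0.766 0.476 0.431
outer loop
vertex 2.778 -0.35 -0.269
vertex 3.421 -1.008 -0.685
vertex 3.174 -0.163 -1.179
endloop
endfacet
facet normal 0.232 0.928 0.292
outer loop
vertex 2.778 -0.35 -0.269
vertex 3.174 -0.163 -1.179
vertex 2.198 0.026 -1.005
endloop
endfacet
facet normal -0.351 0.693 0.630
outer loop
vertex 2.778 -0.35 -0.269
vertex 2.198 0.026 -1.005
vertex 1.842 -0.702 -0.403
endloop
endfacet
facet normal 0.560 -0.658 0.504
outer loop
vertex 3.421 -1.008 -0.685
vertex 2.598 -1.341 -0.205
vertex 2.882 -1.766 -1.075
endloop
endfacet
facet normal -0.557 -0.441 0.704
outer loop
vertex 2.598 -1.341 -0.205
vertex 1.842 -0.702 -0.403
vertex 1.906 -1.577 -0.901
endloop
endfacet
facet normal -0.839 0.525 0.139
outer loop
vertex 1.842 -0.702 -0.403
vertex 2.198 0.026 -1.005
vertex 1.659 -0.732 -1.395
endloop
endfacet
facet normal 0.103 0.907 -0.409
outer loop
vertex 2.198 0.026 -1.005
vertex 3.174 -0.163 -1.179
vertex 2.482 -0.399 -1.875
endloop
endfacet
facet normal 0.967 0.175 -0.184
outer loop
vertex 3.174 -0.163 -1.179
vertex 3.421 -1.008 -0.685
vertex 3.238 -1.038 -1.677
endloop
endfacet
facet normal -0.232 -0.928 -0.292
outer loop
vertex 2.302 -1.39 -1.811
vertex 2.882 -1.766 -1.075
vertex 1.906 -1.577 -0.901
endloop
endfacet
facet normal -0.766 -0.476 -0.431
outer loop
vertex 2.302 -1.39 -1.811
vertex 1.906 -1.577 -0.901
vertex 1.659 -0.732 -1.395
endloop
endfacet
facet normal -0.515 0.038 -0.856
outer loop
vertex 2.302 -1.39 -1.811
vertex 1.659 -0.732 -1.395
vertex 2.482 -0.399 -1.875
endloop
endfacet
facet normal 0.176 -0.095 -0.980
outer loop
vertex 2.302 -1.39 -1.811
vertex 2.482 -0.399 -1.875
vertex 3.238 -1.038 -1.677
endloop
endfacet
facet normal 0.351 -0.693 -0.630
outer loop
vertex 2.302 -1.39 -1.811
vertex 3.238 -1.038 -1.677
vertex 2.882 -1.766 -1.075
endloop
endfacet
facet normal -0.103 -0.907 0.409
outer loop
vertex 1.906 -1.577 -0.901
vertex 2.882 -1.766 -1.075
vertex 2.598 -1.341 -0.205
endloop
endfacet
facet normal -0.967 -0.175 0.184
outer loop
vertex 1.659 -0.732 -1.395
vertex 1.906 -1.577 -0.901
vertex 1.842 -0.702 -0.403
endloop
endfacet
facet normal -0.560 0.658 -0.504
outer loop
vertex 2.482 -0.399 -1.875
vertex 1.659 -0.732 -1.395
vertex 2.198 0.026 -1.005
endloop
endfacet
facet normal 0.557 0.441 -0.704
outer loop
vertex 3.238 -1.038 -1.677
vertex 2.482 -0.399 -1.875
vertex 3.174 -0.163 -1.179
endloop
endfacet
facet normal 0.839 -0.525 -0.139
outer loop
vertex 2.882 -1.766 -1.075
vertex 3.238 -1.038 -1.677
vertex 3.421 -1.008 -0.685
endloop
endfacet

endsolid


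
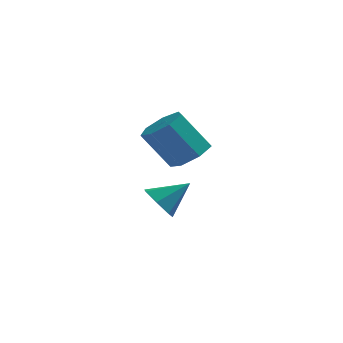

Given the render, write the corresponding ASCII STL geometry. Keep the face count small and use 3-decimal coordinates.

solid 
facet normal -0.734 -0.339 -0.588
outer loop
vertex 1.251 2.045 -2.317
vertex 0.673 2.812 -2.037
vertex 1.312 2.76 -2.805
endloop
endfacet
facet normal 0.935 -0.250 -0.250
outer loop
vertex 1.251 2.045 -2.317
vertex 1.312 2.76 -2.805
vertex 1.967 3.408 -1.003
endloop
endfacet
facet normal -0.734 -0.339 -0.588
outer loop
vertex 1.312 2.76 -2.805
vertex 0.673 2.812 -2.037
vertex 0.892 3.514 -2.715
endloop
endfacet
facet normal 0.758 0.476 -0.447
outer loop
vertex 1.312 2.76 -2.805
vertex 0.892 3.514 -2.715
vertex 1.967 3.408 -1.003
endloop
endfacet
facet normal -0.734 -0.339 -0.588
outer loop
vertex 0.892 3.514 -2.715
vertex 0.673 2.812 -2.037
vertex 0.307 3.739 -2.114
endloop
endfacet
facet normal 0.261 0.960 -0.105
outer loop
vertex 0.892 3.514 -2.715
vertex 0.307 3.739 -2.114
vertex 1.967 3.408 -1.003
endloop
endfacet
facet normal -0.735 -0.339 -0.587
outer loop
vertex 0.307 3.739 -2.114
vertex 0.673 2.812 -2.037
vertex -0.001 3.266 -1.455
endloop
endfacet
facet normal -0.179 0.837 0.517
outer loop
vertex 0.307 3.739 -2.114
vertex -0.001 3.266 -1.455
vertex 1.967 3.408 -1.003
endloop
endfacet
facet normal -0.735 -0.338 -0.588
outer loop
vertex -0.001 3.266 -1.455
vertex 0.673 2.812 -2.037
vertex 0.198 2.451 -1.235
endloop
endfacet
facet normal -0.233 0.200 0.952
outer loop
vertex -0.001 3.266 -1.455
vertex 0.198 2.451 -1.235
vertex 1.967 3.408 -1.003
endloop
endfacet
facet normal -0.734 -0.339 -0.588
outer loop
vertex 0.198 2.451 -1.235
vertex 0.673 2.812 -2.037
vertex 0.756 1.907 -1.618
endloop
endfacet
facet normal 0.140 -0.470 0.871
outer loop
vertex 0.198 2.451 -1.235
vertex 0.756 1.907 -1.618
vertex 1.967 3.408 -1.003
endloop
endfacet
facet normal -0.735 -0.339 -0.587
outer loop
vertex 0.756 1.907 -1.618
vertex 0.673 2.812 -2.037
vertex 1.251 2.045 -2.317
endloop
endfacet
facet normal 0.661 -0.671 0.336
outer loop
vertex 0.756 1.907 -1.618
vertex 1.251 2.045 -2.317
vertex 1.967 3.408 -1.003
endloop
endfacet
facet normal 0.573 0.053 -0.818
outer loop
vertex 3.343 0.113 2.471
vertex 2.485 0.236 1.878
vertex 3.073 0.974 2.338
endloop
endfacet
facet normal 0.764 0.326 0.557
outer loop
vertex 3.343 0.113 2.471
vertex 3.073 0.974 2.338
vertex 2.132 0.002 4.196
endloop
endfacet
facet normal 0.764 0.325 0.557
outer loop
vertex 2.132 0.002 4.196
vertex 3.073 0.974 2.338
vertex 1.863 0.862 4.063
endloop
endfacet
facet normal -0.574 -0.053 0.817
outer loop
vertex 2.132 0.002 4.196
vertex 1.863 0.862 4.063
vertex 1.275 0.124 3.602
endloop
endfacet
facet normal 0.574 0.053 -0.817
outer loop
vertex 3.073 0.974 2.338
vertex 2.485 0.236 1.878
vertex 2.361 1.278 1.858
endloop
endfacet
facet normal 0.245 0.941 0.233
outer loop
vertex 3.073 0.974 2.338
vertex 2.361 1.278 1.858
vertex 1.863 0.862 4.063
endloop
endfacet
facet normal 0.246 0.941 0.233
outer loop
vertex 1.863 0.862 4.063
vertex 2.361 1.278 1.858
vertex 1.151 1.167 3.583
endloop
endfacet
facet normal -0.574 -0.053 0.817
outer loop
vertex 1.863 0.862 4.063
vertex 1.151 1.167 3.583
vertex 1.275 0.124 3.602
endloop
endfacet
facet normal 0.574 0.053 -0.817
outer loop
vertex 2.361 1.278 1.858
vertex 2.485 0.236 1.878
vertex 1.743 0.798 1.393
endloop
endfacet
facet normal -0.458 0.848 -0.267
outer loop
vertex 2.361 1.278 1.858
vertex 1.743 0.798 1.393
vertex 1.151 1.167 3.583
endloop
endfacet
facet normal -0.458 0.848 -0.267
outer loop
vertex 1.151 1.167 3.583
vertex 1.743 0.798 1.393
vertex 0.532 0.686 3.118
endloop
endfacet
facet normal -0.573 -0.053 0.818
outer loop
vertex 1.151 1.167 3.583
vertex 0.532 0.686 3.118
vertex 1.275 0.124 3.602
endloop
endfacet
facet normal 0.574 0.052 -0.817
outer loop
vertex 1.743 0.798 1.393
vertex 2.485 0.236 1.878
vertex 1.683 -0.106 1.293
endloop
endfacet
facet normal -0.816 0.117 -0.566
outer loop
vertex 1.743 0.798 1.393
vertex 1.683 -0.106 1.293
vertex 0.532 0.686 3.118
endloop
endfacet
facet normal -0.816 0.117 -0.566
outer loop
vertex 0.532 0.686 3.118
vertex 1.683 -0.106 1.293
vertex 0.473 -0.217 3.017
endloop
endfacet
facet normal -0.573 -0.054 0.818
outer loop
vertex 0.532 0.686 3.118
vertex 0.473 -0.217 3.017
vertex 1.275 0.124 3.602
endloop
endfacet
facet normal 0.574 0.053 -0.817
outer loop
vertex 1.683 -0.106 1.293
vertex 2.485 0.236 1.878
vertex 2.227 -0.752 1.633
endloop
endfacet
facet normal -0.560 -0.703 -0.439
outer loop
vertex 1.683 -0.106 1.293
vertex 2.227 -0.752 1.633
vertex 0.473 -0.217 3.017
endloop
endfacet
facet normal -0.561 -0.702 -0.439
outer loop
vertex 0.473 -0.217 3.017
vertex 2.227 -0.752 1.633
vertex 1.017 -0.864 3.357
endloop
endfacet
facet normal -0.574 -0.053 0.817
outer loop
vertex 0.473 -0.217 3.017
vertex 1.017 -0.864 3.357
vertex 1.275 0.124 3.602
endloop
endfacet
facet normal 0.573 0.053 -0.818
outer loop
vertex 2.227 -0.752 1.633
vertex 2.485 0.236 1.878
vertex 2.966 -0.655 2.157
endloop
endfacet
facet normal 0.118 -0.993 0.018
outer loop
vertex 2.227 -0.752 1.633
vertex 2.966 -0.655 2.157
vertex 1.017 -0.864 3.357
endloop
endfacet
facet normal 0.118 -0.993 0.019
outer loop
vertex 1.017 -0.864 3.357
vertex 2.966 -0.655 2.157
vertex 1.756 -0.766 3.882
endloop
endfacet
facet normal -0.574 -0.053 0.817
outer loop
vertex 1.017 -0.864 3.357
vertex 1.756 -0.766 3.882
vertex 1.275 0.124 3.602
endloop
endfacet
facet normal 0.573 0.053 -0.818
outer loop
vertex 2.966 -0.655 2.157
vertex 2.485 0.236 1.878
vertex 3.343 0.113 2.471
endloop
endfacet
facet normal 0.707 -0.536 0.462
outer loop
vertex 2.966 -0.655 2.157
vertex 3.343 0.113 2.471
vertex 1.756 -0.766 3.882
endloop
endfacet
facet normal 0.707 -0.535 0.462
outer loop
vertex 1.756 -0.766 3.882
vertex 3.343 0.113 2.471
vertex 2.132 0.002 4.196
endloop
endfacet
facet normal -0.574 -0.053 0.817
outer loop
vertex 1.756 -0.766 3.882
vertex 2.132 0.002 4.196
vertex 1.275 0.124 3.602
endloop
endfacet

endsolid


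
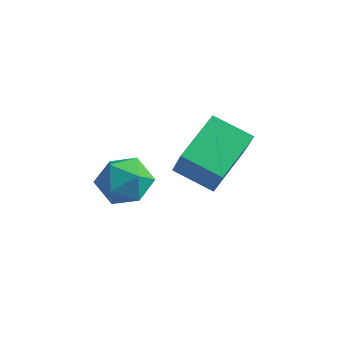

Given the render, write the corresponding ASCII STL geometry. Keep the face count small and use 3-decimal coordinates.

solid 
facet normal 0.444 0.777 -0.446
outer loop
vertex -1.21 -3.266 2.002
vertex -1.529 -2.808 2.482
vertex -0.87 -3.098 2.633
endloop
endfacet
facet normal 0.843 0.188 -0.504
outer loop
vertex -1.21 -3.266 2.002
vertex -0.87 -3.098 2.633
vertex -0.864 -3.791 2.384
endloop
endfacet
facet normal 0.454 -0.309 -0.836
outer loop
vertex -1.21 -3.266 2.002
vertex -0.864 -3.791 2.384
vertex -1.519 -3.929 2.079
endloop
endfacet
facet normal -0.186 -0.027 -0.982
outer loop
vertex -1.21 -3.266 2.002
vertex -1.519 -3.929 2.079
vertex -1.931 -3.322 2.14
endloop
endfacet
facet normal -0.192 0.643 -0.741
outer loop
vertex -1.21 -3.266 2.002
vertex -1.931 -3.322 2.14
vertex -1.529 -2.808 2.482
endloop
endfacet
facet normal 0.987 -0.047 0.153
outer loop
vertex -0.864 -3.791 2.384
vertex -0.87 -3.098 2.633
vertex -0.969 -3.658 3.1
endloop
endfacet
facet normal 0.341 0.906 0.250
outer loop
vertex -0.87 -3.098 2.633
vertex -1.529 -2.808 2.482
vertex -1.381 -3.051 3.161
endloop
endfacet
facet normal -0.687 0.690 -0.229
outer loop
vertex -1.529 -2.808 2.482
vertex -1.931 -3.322 2.14
vertex -2.036 -3.189 2.856
endloop
endfacet
facet normal -0.677 -0.397 -0.620
outer loop
vertex -1.931 -3.322 2.14
vertex -1.519 -3.929 2.079
vertex -2.03 -3.882 2.607
endloop
endfacet
facet normal 0.358 -0.852 -0.383
outer loop
vertex -1.519 -3.929 2.079
vertex -0.864 -3.791 2.384
vertex -1.371 -4.172 2.758
endloop
endfacet
facet normal 0.186 0.027 0.982
outer loop
vertex -1.69 -3.714 3.238
vertex -0.969 -3.658 3.1
vertex -1.381 -3.051 3.161
endloop
endfacet
facet normal -0.454 0.309 0.836
outer loop
vertex -1.69 -3.714 3.238
vertex -1.381 -3.051 3.161
vertex -2.036 -3.189 2.856
endloop
endfacet
facet normal -0.843 -0.188 0.504
outer loop
vertex -1.69 -3.714 3.238
vertex -2.036 -3.189 2.856
vertex -2.03 -3.882 2.607
endloop
endfacet
facet normal -0.444 -0.777 0.446
outer loop
vertex -1.69 -3.714 3.238
vertex -2.03 -3.882 2.607
vertex -1.371 -4.172 2.758
endloop
endfacet
facet normal 0.192 -0.643 0.741
outer loop
vertex -1.69 -3.714 3.238
vertex -1.371 -4.172 2.758
vertex -0.969 -3.658 3.1
endloop
endfacet
facet normal 0.677 0.397 0.620
outer loop
vertex -1.381 -3.051 3.161
vertex -0.969 -3.658 3.1
vertex -0.87 -3.098 2.633
endloop
endfacet
facet normal -0.358 0.852 0.383
outer loop
vertex -2.036 -3.189 2.856
vertex -1.381 -3.051 3.161
vertex -1.529 -2.808 2.482
endloop
endfacet
facet normal -0.987 0.047 -0.153
outer loop
vertex -2.03 -3.882 2.607
vertex -2.036 -3.189 2.856
vertex -1.931 -3.322 2.14
endloop
endfacet
facet normal -0.341 -0.906 -0.250
outer loop
vertex -1.371 -4.172 2.758
vertex -2.03 -3.882 2.607
vertex -1.519 -3.929 2.079
endloop
endfacet
facet normal 0.687 -0.690 0.229
outer loop
vertex -0.969 -3.658 3.1
vertex -1.371 -4.172 2.758
vertex -0.864 -3.791 2.384
endloop
endfacet
facet normal -0.401 0.343 -0.849
outer loop
vertex -1.14 -0.435 2.507
vertex -0.096 -0.296 2.07
vertex -1.182 -1.832 1.962
endloop
endfacet
facet normal -0.915 -0.122 0.384
outer loop
vertex -0.724 -2.224 2.93
vertex -1.14 -0.435 2.507
vertex -1.182 -1.832 1.962
endloop
endfacet
facet normal -0.401 0.343 -0.849
outer loop
vertex -1.182 -1.832 1.962
vertex -0.096 -0.296 2.07
vertex -0.138 -1.693 1.525
endloop
endfacet
facet normal -0.028 -0.931 -0.364
outer loop
vertex -0.138 -1.693 1.525
vertex -0.724 -2.224 2.93
vertex -1.182 -1.832 1.962
endloop
endfacet
facet normal 0.028 0.931 0.364
outer loop
vertex -1.14 -0.435 2.507
vertex 0.362 -0.688 3.038
vertex -0.096 -0.296 2.07
endloop
endfacet
facet normal -0.915 -0.122 0.384
outer loop
vertex -0.682 -0.827 3.475
vertex -1.14 -0.435 2.507
vertex -0.724 -2.224 2.93
endloop
endfacet
facet normal 0.028 0.931 0.364
outer loop
vertex -0.682 -0.827 3.475
vertex 0.362 -0.688 3.038
vertex -1.14 -0.435 2.507
endloop
endfacet
facet normal 0.915 0.122 -0.384
outer loop
vertex -0.096 -0.296 2.07
vertex 0.362 -0.688 3.038
vertex -0.138 -1.693 1.525
endloop
endfacet
facet normal -0.028 -0.931 -0.364
outer loop
vertex 0.32 -2.085 2.493
vertex -0.724 -2.224 2.93
vertex -0.138 -1.693 1.525
endloop
endfacet
facet normal 0.915 0.122 -0.384
outer loop
vertex -0.138 -1.693 1.525
vertex 0.362 -0.688 3.038
vertex 0.32 -2.085 2.493
endloop
endfacet
facet normal 0.401 -0.343 0.849
outer loop
vertex 0.32 -2.085 2.493
vertex -0.682 -0.827 3.475
vertex -0.724 -2.224 2.93
endloop
endfacet
facet normal 0.401 -0.343 0.849
outer loop
vertex 0.362 -0.688 3.038
vertex -0.682 -0.827 3.475
vertex 0.32 -2.085 2.493
endloop
endfacet

endsolid


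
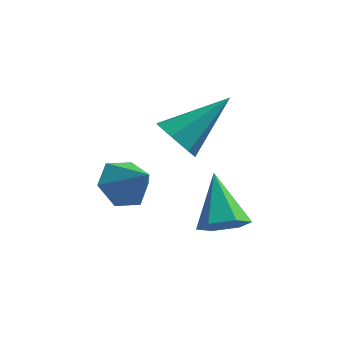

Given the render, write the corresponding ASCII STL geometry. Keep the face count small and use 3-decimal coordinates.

solid 
facet normal -0.616 -0.541 -0.573
outer loop
vertex 0.288 -3.294 -0.953
vertex -0.329 -3.141 -0.434
vertex -0.095 -2.711 -1.092
endloop
endfacet
facet normal 0.747 0.357 -0.562
outer loop
vertex 0.288 -3.294 -0.953
vertex -0.095 -2.711 -1.092
vertex 0.969 -1.999 0.774
endloop
endfacet
facet normal -0.615 -0.542 -0.573
outer loop
vertex -0.095 -2.711 -1.092
vertex -0.329 -3.141 -0.434
vertex -0.655 -2.452 -0.736
endloop
endfacet
facet normal 0.144 0.894 -0.424
outer loop
vertex -0.095 -2.711 -1.092
vertex -0.655 -2.452 -0.736
vertex 0.969 -1.999 0.774
endloop
endfacet
facet normal -0.615 -0.542 -0.573
outer loop
vertex -0.655 -2.452 -0.736
vertex -0.329 -3.141 -0.434
vertex -0.969 -2.712 -0.153
endloop
endfacet
facet normal -0.413 0.894 0.176
outer loop
vertex -0.655 -2.452 -0.736
vertex -0.969 -2.712 -0.153
vertex 0.969 -1.999 0.774
endloop
endfacet
facet normal -0.615 -0.542 -0.573
outer loop
vertex -0.969 -2.712 -0.153
vertex -0.329 -3.141 -0.434
vertex -0.801 -3.295 0.218
endloop
endfacet
facet normal -0.506 0.354 0.786
outer loop
vertex -0.969 -2.712 -0.153
vertex -0.801 -3.295 0.218
vertex 0.969 -1.999 0.774
endloop
endfacet
facet normal -0.615 -0.541 -0.573
outer loop
vertex -0.801 -3.295 0.218
vertex -0.329 -3.141 -0.434
vertex -0.278 -3.763 0.098
endloop
endfacet
facet normal -0.066 -0.316 0.946
outer loop
vertex -0.801 -3.295 0.218
vertex -0.278 -3.763 0.098
vertex 0.969 -1.999 0.774
endloop
endfacet
facet normal -0.616 -0.541 -0.573
outer loop
vertex -0.278 -3.763 0.098
vertex -0.329 -3.141 -0.434
vertex 0.206 -3.762 -0.423
endloop
endfacet
facet normal 0.579 -0.615 0.536
outer loop
vertex -0.278 -3.763 0.098
vertex 0.206 -3.762 -0.423
vertex 0.969 -1.999 0.774
endloop
endfacet
facet normal -0.616 -0.541 -0.573
outer loop
vertex 0.206 -3.762 -0.423
vertex -0.329 -3.141 -0.434
vertex 0.288 -3.294 -0.953
endloop
endfacet
facet normal 0.939 -0.316 -0.134
outer loop
vertex 0.206 -3.762 -0.423
vertex 0.288 -3.294 -0.953
vertex 0.969 -1.999 0.774
endloop
endfacet
facet normal -0.662 0.353 -0.661
outer loop
vertex -1.401 -2.011 -3.242
vertex -1.994 -2.618 -2.972
vertex -1.962 -1.821 -2.578
endloop
endfacet
facet normal 0.678 0.621 0.395
outer loop
vertex -1.401 -2.011 -3.242
vertex -1.962 -1.821 -2.578
vertex -1.086 -3.102 -2.068
endloop
endfacet
facet normal -0.662 0.353 -0.661
outer loop
vertex -1.962 -1.821 -2.578
vertex -1.994 -2.618 -2.972
vertex -2.555 -2.427 -2.308
endloop
endfacet
facet normal 0.026 0.385 0.922
outer loop
vertex -1.962 -1.821 -2.578
vertex -2.555 -2.427 -2.308
vertex -1.086 -3.102 -2.068
endloop
endfacet
facet normal -0.662 0.353 -0.661
outer loop
vertex -2.555 -2.427 -2.308
vertex -1.994 -2.618 -2.972
vertex -2.586 -3.225 -2.703
endloop
endfacet
facet normal -0.327 -0.409 0.852
outer loop
vertex -2.555 -2.427 -2.308
vertex -2.586 -3.225 -2.703
vertex -1.086 -3.102 -2.068
endloop
endfacet
facet normal -0.663 0.354 -0.660
outer loop
vertex -2.586 -3.225 -2.703
vertex -1.994 -2.618 -2.972
vertex -2.026 -3.415 -3.367
endloop
endfacet
facet normal -0.028 -0.967 0.253
outer loop
vertex -2.586 -3.225 -2.703
vertex -2.026 -3.415 -3.367
vertex -1.086 -3.102 -2.068
endloop
endfacet
facet normal -0.663 0.354 -0.660
outer loop
vertex -2.026 -3.415 -3.367
vertex -1.994 -2.618 -2.972
vertex -1.433 -2.808 -3.637
endloop
endfacet
facet normal 0.624 -0.732 -0.275
outer loop
vertex -2.026 -3.415 -3.367
vertex -1.433 -2.808 -3.637
vertex -1.086 -3.102 -2.068
endloop
endfacet
facet normal -0.663 0.354 -0.660
outer loop
vertex -1.433 -2.808 -3.637
vertex -1.994 -2.618 -2.972
vertex -1.401 -2.011 -3.242
endloop
endfacet
facet normal 0.977 0.062 -0.204
outer loop
vertex -1.433 -2.808 -3.637
vertex -1.401 -2.011 -3.242
vertex -1.086 -3.102 -2.068
endloop
endfacet
facet normal 0.319 -0.682 -0.659
outer loop
vertex 1.77 -4.649 -2.378
vertex 1.355 -4.301 -2.939
vertex 2.092 -4.083 -2.808
endloop
endfacet
facet normal 0.692 0.143 0.707
outer loop
vertex 1.77 -4.649 -2.378
vertex 2.092 -4.083 -2.808
vertex 0.765 -3.039 -1.721
endloop
endfacet
facet normal 0.319 -0.682 -0.659
outer loop
vertex 2.092 -4.083 -2.808
vertex 1.355 -4.301 -2.939
vertex 1.677 -3.735 -3.369
endloop
endfacet
facet normal 0.628 0.778 0.019
outer loop
vertex 2.092 -4.083 -2.808
vertex 1.677 -3.735 -3.369
vertex 0.765 -3.039 -1.721
endloop
endfacet
facet normal 0.318 -0.682 -0.659
outer loop
vertex 1.677 -3.735 -3.369
vertex 1.355 -4.301 -2.939
vertex 0.939 -3.953 -3.5
endloop
endfacet
facet normal -0.174 0.869 -0.463
outer loop
vertex 1.677 -3.735 -3.369
vertex 0.939 -3.953 -3.5
vertex 0.765 -3.039 -1.721
endloop
endfacet
facet normal 0.318 -0.682 -0.659
outer loop
vertex 0.939 -3.953 -3.5
vertex 1.355 -4.301 -2.939
vertex 0.617 -4.519 -3.07
endloop
endfacet
facet normal -0.911 0.324 -0.256
outer loop
vertex 0.939 -3.953 -3.5
vertex 0.617 -4.519 -3.07
vertex 0.765 -3.039 -1.721
endloop
endfacet
facet normal 0.318 -0.682 -0.658
outer loop
vertex 0.617 -4.519 -3.07
vertex 1.355 -4.301 -2.939
vertex 1.033 -4.866 -2.509
endloop
endfacet
facet normal -0.845 -0.311 0.434
outer loop
vertex 0.617 -4.519 -3.07
vertex 1.033 -4.866 -2.509
vertex 0.765 -3.039 -1.721
endloop
endfacet
facet normal 0.318 -0.682 -0.658
outer loop
vertex 1.033 -4.866 -2.509
vertex 1.355 -4.301 -2.939
vertex 1.77 -4.649 -2.378
endloop
endfacet
facet normal -0.045 -0.401 0.915
outer loop
vertex 1.033 -4.866 -2.509
vertex 1.77 -4.649 -2.378
vertex 0.765 -3.039 -1.721
endloop
endfacet

endsolid


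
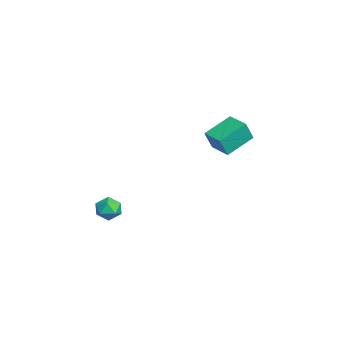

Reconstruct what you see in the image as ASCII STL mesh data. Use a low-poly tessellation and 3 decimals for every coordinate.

solid 
facet normal -0.936 0.117 0.333
outer loop
vertex 1.483 -4.305 -3.317
vertex 1.8 -3.924 -2.561
vertex 1.608 -3.411 -3.28
endloop
endfacet
facet normal -0.914 0.143 -0.381
outer loop
vertex 1.483 -4.305 -3.317
vertex 1.608 -3.411 -3.28
vertex 1.845 -3.87 -4.022
endloop
endfacet
facet normal -0.634 -0.469 -0.615
outer loop
vertex 1.483 -4.305 -3.317
vertex 1.845 -3.87 -4.022
vertex 2.183 -4.667 -3.762
endloop
endfacet
facet normal -0.483 -0.874 -0.048
outer loop
vertex 1.483 -4.305 -3.317
vertex 2.183 -4.667 -3.762
vertex 2.155 -4.701 -2.859
endloop
endfacet
facet normal -0.669 -0.512 0.539
outer loop
vertex 1.483 -4.305 -3.317
vertex 2.155 -4.701 -2.859
vertex 1.8 -3.924 -2.561
endloop
endfacet
facet normal -0.474 0.673 -0.568
outer loop
vertex 1.845 -3.87 -4.022
vertex 1.608 -3.411 -3.28
vertex 2.385 -3.219 -3.701
endloop
endfacet
facet normal -0.510 0.630 0.586
outer loop
vertex 1.608 -3.411 -3.28
vertex 1.8 -3.924 -2.561
vertex 2.357 -3.253 -2.798
endloop
endfacet
facet normal -0.078 -0.388 0.918
outer loop
vertex 1.8 -3.924 -2.561
vertex 2.155 -4.701 -2.859
vertex 2.695 -4.05 -2.538
endloop
endfacet
facet normal 0.225 -0.974 -0.030
outer loop
vertex 2.155 -4.701 -2.859
vertex 2.183 -4.667 -3.762
vertex 2.932 -4.509 -3.28
endloop
endfacet
facet normal -0.020 -0.318 -0.948
outer loop
vertex 2.183 -4.667 -3.762
vertex 1.845 -3.87 -4.022
vertex 2.74 -3.996 -3.999
endloop
endfacet
facet normal 0.483 0.874 0.048
outer loop
vertex 3.057 -3.615 -3.243
vertex 2.385 -3.219 -3.701
vertex 2.357 -3.253 -2.798
endloop
endfacet
facet normal 0.634 0.469 0.615
outer loop
vertex 3.057 -3.615 -3.243
vertex 2.357 -3.253 -2.798
vertex 2.695 -4.05 -2.538
endloop
endfacet
facet normal 0.914 -0.143 0.381
outer loop
vertex 3.057 -3.615 -3.243
vertex 2.695 -4.05 -2.538
vertex 2.932 -4.509 -3.28
endloop
endfacet
facet normal 0.936 -0.117 -0.333
outer loop
vertex 3.057 -3.615 -3.243
vertex 2.932 -4.509 -3.28
vertex 2.74 -3.996 -3.999
endloop
endfacet
facet normal 0.669 0.512 -0.539
outer loop
vertex 3.057 -3.615 -3.243
vertex 2.74 -3.996 -3.999
vertex 2.385 -3.219 -3.701
endloop
endfacet
facet normal -0.225 0.974 0.030
outer loop
vertex 2.357 -3.253 -2.798
vertex 2.385 -3.219 -3.701
vertex 1.608 -3.411 -3.28
endloop
endfacet
facet normal 0.020 0.318 0.948
outer loop
vertex 2.695 -4.05 -2.538
vertex 2.357 -3.253 -2.798
vertex 1.8 -3.924 -2.561
endloop
endfacet
facet normal 0.474 -0.673 0.568
outer loop
vertex 2.932 -4.509 -3.28
vertex 2.695 -4.05 -2.538
vertex 2.155 -4.701 -2.859
endloop
endfacet
facet normal 0.510 -0.630 -0.586
outer loop
vertex 2.74 -3.996 -3.999
vertex 2.932 -4.509 -3.28
vertex 2.183 -4.667 -3.762
endloop
endfacet
facet normal 0.078 0.388 -0.918
outer loop
vertex 2.385 -3.219 -3.701
vertex 2.74 -3.996 -3.999
vertex 1.845 -3.87 -4.022
endloop
endfacet
facet normal -0.462 0.790 0.404
outer loop
vertex -4.231 4.019 0.602
vertex -2.904 4.8 0.591
vertex -4.553 4.546 -0.798
endloop
endfacet
facet normal -0.862 -0.507 0.007
outer loop
vertex -3.556 2.84 -1.671
vertex -4.231 4.019 0.602
vertex -4.553 4.546 -0.798
endloop
endfacet
facet normal -0.462 0.790 0.404
outer loop
vertex -4.553 4.546 -0.798
vertex -2.904 4.8 0.591
vertex -3.226 5.327 -0.809
endloop
endfacet
facet normal -0.211 0.345 -0.915
outer loop
vertex -3.226 5.327 -0.809
vertex -3.556 2.84 -1.671
vertex -4.553 4.546 -0.798
endloop
endfacet
facet normal 0.211 -0.345 0.915
outer loop
vertex -4.231 4.019 0.602
vertex -1.907 3.094 -0.282
vertex -2.904 4.8 0.591
endloop
endfacet
facet normal -0.862 -0.507 0.007
outer loop
vertex -3.234 2.313 -0.271
vertex -4.231 4.019 0.602
vertex -3.556 2.84 -1.671
endloop
endfacet
facet normal 0.211 -0.345 0.915
outer loop
vertex -3.234 2.313 -0.271
vertex -1.907 3.094 -0.282
vertex -4.231 4.019 0.602
endloop
endfacet
facet normal 0.862 0.507 -0.007
outer loop
vertex -2.904 4.8 0.591
vertex -1.907 3.094 -0.282
vertex -3.226 5.327 -0.809
endloop
endfacet
facet normal -0.211 0.345 -0.915
outer loop
vertex -2.229 3.621 -1.682
vertex -3.556 2.84 -1.671
vertex -3.226 5.327 -0.809
endloop
endfacet
facet normal 0.862 0.507 -0.007
outer loop
vertex -3.226 5.327 -0.809
vertex -1.907 3.094 -0.282
vertex -2.229 3.621 -1.682
endloop
endfacet
facet normal 0.462 -0.790 -0.404
outer loop
vertex -2.229 3.621 -1.682
vertex -3.234 2.313 -0.271
vertex -3.556 2.84 -1.671
endloop
endfacet
facet normal 0.462 -0.790 -0.404
outer loop
vertex -1.907 3.094 -0.282
vertex -3.234 2.313 -0.271
vertex -2.229 3.621 -1.682
endloop
endfacet

endsolid


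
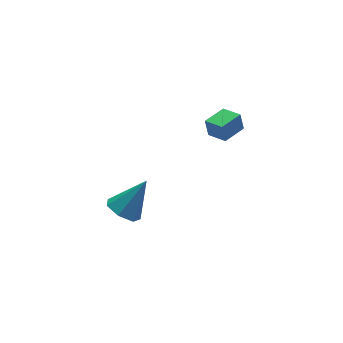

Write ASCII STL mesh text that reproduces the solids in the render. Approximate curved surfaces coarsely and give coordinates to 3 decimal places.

solid 
facet normal -0.938 -0.346 0.014
outer loop
vertex 1.886 2.766 -0.722
vertex 1.504 3.789 -1.01
vertex 1.96 2.526 -1.67
endloop
endfacet
facet normal 0.339 -0.905 0.256
outer loop
vertex 3.216 2.991 -1.69
vertex 1.886 2.766 -0.722
vertex 1.96 2.526 -1.67
endloop
endfacet
facet normal -0.938 -0.347 0.015
outer loop
vertex 1.96 2.526 -1.67
vertex 1.504 3.789 -1.01
vertex 1.577 3.55 -1.958
endloop
endfacet
facet normal 0.075 -0.244 -0.967
outer loop
vertex 1.577 3.55 -1.958
vertex 3.216 2.991 -1.69
vertex 1.96 2.526 -1.67
endloop
endfacet
facet normal -0.075 0.244 0.967
outer loop
vertex 1.886 2.766 -0.722
vertex 2.76 4.254 -1.03
vertex 1.504 3.789 -1.01
endloop
endfacet
facet normal 0.338 -0.906 0.254
outer loop
vertex 3.143 3.23 -0.742
vertex 1.886 2.766 -0.722
vertex 3.216 2.991 -1.69
endloop
endfacet
facet normal -0.075 0.244 0.967
outer loop
vertex 3.143 3.23 -0.742
vertex 2.76 4.254 -1.03
vertex 1.886 2.766 -0.722
endloop
endfacet
facet normal -0.339 0.906 -0.254
outer loop
vertex 1.504 3.789 -1.01
vertex 2.76 4.254 -1.03
vertex 1.577 3.55 -1.958
endloop
endfacet
facet normal 0.075 -0.244 -0.967
outer loop
vertex 2.834 4.014 -1.978
vertex 3.216 2.991 -1.69
vertex 1.577 3.55 -1.958
endloop
endfacet
facet normal -0.338 0.906 -0.256
outer loop
vertex 1.577 3.55 -1.958
vertex 2.76 4.254 -1.03
vertex 2.834 4.014 -1.978
endloop
endfacet
facet normal 0.938 0.346 -0.015
outer loop
vertex 2.834 4.014 -1.978
vertex 3.143 3.23 -0.742
vertex 3.216 2.991 -1.69
endloop
endfacet
facet normal 0.938 0.347 -0.015
outer loop
vertex 2.76 4.254 -1.03
vertex 3.143 3.23 -0.742
vertex 2.834 4.014 -1.978
endloop
endfacet
facet normal -0.632 -0.071 -0.772
outer loop
vertex -3.338 1.681 -3.865
vertex -4.048 1.446 -3.262
vertex -3.781 2.319 -3.561
endloop
endfacet
facet normal 0.764 0.619 -0.185
outer loop
vertex -3.338 1.681 -3.865
vertex -3.781 2.319 -3.561
vertex -2.732 1.594 -1.658
endloop
endfacet
facet normal -0.632 -0.071 -0.771
outer loop
vertex -3.781 2.319 -3.561
vertex -4.048 1.446 -3.262
vertex -4.424 2.299 -3.032
endloop
endfacet
facet normal 0.184 0.948 0.260
outer loop
vertex -3.781 2.319 -3.561
vertex -4.424 2.299 -3.032
vertex -2.732 1.594 -1.658
endloop
endfacet
facet normal -0.632 -0.071 -0.771
outer loop
vertex -4.424 2.299 -3.032
vertex -4.048 1.446 -3.262
vertex -4.784 1.637 -2.676
endloop
endfacet
facet normal -0.351 0.584 0.732
outer loop
vertex -4.424 2.299 -3.032
vertex -4.784 1.637 -2.676
vertex -2.732 1.594 -1.658
endloop
endfacet
facet normal -0.632 -0.071 -0.771
outer loop
vertex -4.784 1.637 -2.676
vertex -4.048 1.446 -3.262
vertex -4.589 0.832 -2.762
endloop
endfacet
facet normal -0.439 -0.200 0.876
outer loop
vertex -4.784 1.637 -2.676
vertex -4.589 0.832 -2.762
vertex -2.732 1.594 -1.658
endloop
endfacet
facet normal -0.632 -0.071 -0.771
outer loop
vertex -4.589 0.832 -2.762
vertex -4.048 1.446 -3.262
vertex -3.987 0.489 -3.224
endloop
endfacet
facet normal -0.014 -0.812 0.584
outer loop
vertex -4.589 0.832 -2.762
vertex -3.987 0.489 -3.224
vertex -2.732 1.594 -1.658
endloop
endfacet
facet normal -0.632 -0.071 -0.772
outer loop
vertex -3.987 0.489 -3.224
vertex -4.048 1.446 -3.262
vertex -3.43 0.867 -3.715
endloop
endfacet
facet normal 0.604 -0.793 0.075
outer loop
vertex -3.987 0.489 -3.224
vertex -3.43 0.867 -3.715
vertex -2.732 1.594 -1.658
endloop
endfacet
facet normal -0.632 -0.071 -0.772
outer loop
vertex -3.43 0.867 -3.715
vertex -4.048 1.446 -3.262
vertex -3.338 1.681 -3.865
endloop
endfacet
facet normal 0.951 -0.157 -0.267
outer loop
vertex -3.43 0.867 -3.715
vertex -3.338 1.681 -3.865
vertex -2.732 1.594 -1.658
endloop
endfacet

endsolid


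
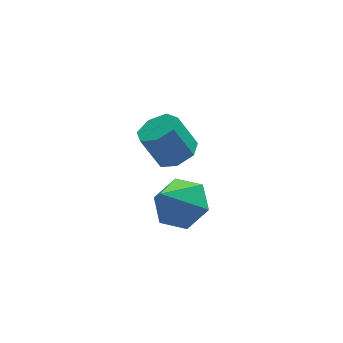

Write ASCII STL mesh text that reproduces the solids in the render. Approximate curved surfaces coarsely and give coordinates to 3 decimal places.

solid 
facet normal 0.496 0.332 -0.802
outer loop
vertex -0.633 -0.11 0.094
vertex -1.15 0.394 -0.017
vertex -0.574 0.549 0.403
endloop
endfacet
facet normal 0.558 -0.393 0.731
outer loop
vertex -0.633 -0.11 0.094
vertex -0.574 0.549 0.403
vertex -1.79 -0.034 1.017
endloop
endfacet
facet normal 0.496 0.331 -0.803
outer loop
vertex -0.574 0.549 0.403
vertex -1.15 0.394 -0.017
vertex -1.09 1.053 0.292
endloop
endfacet
facet normal 0.233 0.431 0.872
outer loop
vertex -0.574 0.549 0.403
vertex -1.09 1.053 0.292
vertex -1.79 -0.034 1.017
endloop
endfacet
facet normal 0.497 0.331 -0.802
outer loop
vertex -1.09 1.053 0.292
vertex -1.15 0.394 -0.017
vertex -1.666 0.898 -0.129
endloop
endfacet
facet normal -0.543 0.679 0.493
outer loop
vertex -1.09 1.053 0.292
vertex -1.666 0.898 -0.129
vertex -1.79 -0.034 1.017
endloop
endfacet
facet normal 0.497 0.331 -0.802
outer loop
vertex -1.666 0.898 -0.129
vertex -1.15 0.394 -0.017
vertex -1.726 0.239 -0.438
endloop
endfacet
facet normal -0.994 0.102 -0.025
outer loop
vertex -1.666 0.898 -0.129
vertex -1.726 0.239 -0.438
vertex -1.79 -0.034 1.017
endloop
endfacet
facet normal 0.496 0.333 -0.802
outer loop
vertex -1.726 0.239 -0.438
vertex -1.15 0.394 -0.017
vertex -1.209 -0.264 -0.327
endloop
endfacet
facet normal -0.669 -0.724 -0.165
outer loop
vertex -1.726 0.239 -0.438
vertex -1.209 -0.264 -0.327
vertex -1.79 -0.034 1.017
endloop
endfacet
facet normal 0.497 0.333 -0.801
outer loop
vertex -1.209 -0.264 -0.327
vertex -1.15 0.394 -0.017
vertex -0.633 -0.11 0.094
endloop
endfacet
facet normal 0.105 -0.972 0.212
outer loop
vertex -1.209 -0.264 -0.327
vertex -0.633 -0.11 0.094
vertex -1.79 -0.034 1.017
endloop
endfacet
facet normal 0.414 -0.261 -0.872
outer loop
vertex -0.175 2.504 -0.47
vertex -0.463 2.943 -0.738
vertex 0.071 2.952 -0.487
endloop
endfacet
facet normal 0.773 -0.406 0.487
outer loop
vertex -0.175 2.504 -0.47
vertex 0.071 2.952 -0.487
vertex -0.609 2.777 0.446
endloop
endfacet
facet normal 0.773 -0.406 0.487
outer loop
vertex -0.609 2.777 0.446
vertex 0.071 2.952 -0.487
vertex -0.363 3.225 0.429
endloop
endfacet
facet normal -0.414 0.260 0.872
outer loop
vertex -0.609 2.777 0.446
vertex -0.363 3.225 0.429
vertex -0.897 3.217 0.178
endloop
endfacet
facet normal 0.414 -0.260 -0.872
outer loop
vertex 0.071 2.952 -0.487
vertex -0.463 2.943 -0.738
vertex -0.085 3.394 -0.693
endloop
endfacet
facet normal 0.858 0.432 0.278
outer loop
vertex 0.071 2.952 -0.487
vertex -0.085 3.394 -0.693
vertex -0.363 3.225 0.429
endloop
endfacet
facet normal 0.858 0.432 0.278
outer loop
vertex -0.363 3.225 0.429
vertex -0.085 3.394 -0.693
vertex -0.519 3.667 0.223
endloop
endfacet
facet normal -0.414 0.260 0.872
outer loop
vertex -0.363 3.225 0.429
vertex -0.519 3.667 0.223
vertex -0.897 3.217 0.178
endloop
endfacet
facet normal 0.414 -0.260 -0.872
outer loop
vertex -0.085 3.394 -0.693
vertex -0.463 2.943 -0.738
vertex -0.526 3.497 -0.933
endloop
endfacet
facet normal 0.297 0.944 -0.141
outer loop
vertex -0.085 3.394 -0.693
vertex -0.526 3.497 -0.933
vertex -0.519 3.667 0.223
endloop
endfacet
facet normal 0.297 0.944 -0.141
outer loop
vertex -0.519 3.667 0.223
vertex -0.526 3.497 -0.933
vertex -0.96 3.77 -0.017
endloop
endfacet
facet normal -0.414 0.260 0.872
outer loop
vertex -0.519 3.667 0.223
vertex -0.96 3.77 -0.017
vertex -0.897 3.217 0.178
endloop
endfacet
facet normal 0.414 -0.260 -0.872
outer loop
vertex -0.526 3.497 -0.933
vertex -0.463 2.943 -0.738
vertex -0.919 3.183 -1.026
endloop
endfacet
facet normal -0.488 0.746 -0.454
outer loop
vertex -0.526 3.497 -0.933
vertex -0.919 3.183 -1.026
vertex -0.96 3.77 -0.017
endloop
endfacet
facet normal -0.488 0.746 -0.454
outer loop
vertex -0.96 3.77 -0.017
vertex -0.919 3.183 -1.026
vertex -1.353 3.456 -0.11
endloop
endfacet
facet normal -0.414 0.260 0.872
outer loop
vertex -0.96 3.77 -0.017
vertex -1.353 3.456 -0.11
vertex -0.897 3.217 0.178
endloop
endfacet
facet normal 0.414 -0.260 -0.872
outer loop
vertex -0.919 3.183 -1.026
vertex -0.463 2.943 -0.738
vertex -0.969 2.688 -0.902
endloop
endfacet
facet normal -0.905 -0.015 -0.424
outer loop
vertex -0.919 3.183 -1.026
vertex -0.969 2.688 -0.902
vertex -1.353 3.456 -0.11
endloop
endfacet
facet normal -0.905 -0.015 -0.424
outer loop
vertex -1.353 3.456 -0.11
vertex -0.969 2.688 -0.902
vertex -1.403 2.961 0.014
endloop
endfacet
facet normal -0.414 0.260 0.872
outer loop
vertex -1.353 3.456 -0.11
vertex -1.403 2.961 0.014
vertex -0.897 3.217 0.178
endloop
endfacet
facet normal 0.414 -0.260 -0.872
outer loop
vertex -0.969 2.688 -0.902
vertex -0.463 2.943 -0.738
vertex -0.638 2.386 -0.655
endloop
endfacet
facet normal -0.641 -0.764 -0.076
outer loop
vertex -0.969 2.688 -0.902
vertex -0.638 2.386 -0.655
vertex -1.403 2.961 0.014
endloop
endfacet
facet normal -0.641 -0.764 -0.076
outer loop
vertex -1.403 2.961 0.014
vertex -0.638 2.386 -0.655
vertex -1.072 2.659 0.261
endloop
endfacet
facet normal -0.414 0.260 0.872
outer loop
vertex -1.403 2.961 0.014
vertex -1.072 2.659 0.261
vertex -0.897 3.217 0.178
endloop
endfacet
facet normal 0.415 -0.260 -0.872
outer loop
vertex -0.638 2.386 -0.655
vertex -0.463 2.943 -0.738
vertex -0.175 2.504 -0.47
endloop
endfacet
facet normal 0.107 -0.938 0.330
outer loop
vertex -0.638 2.386 -0.655
vertex -0.175 2.504 -0.47
vertex -1.072 2.659 0.261
endloop
endfacet
facet normal 0.107 -0.938 0.330
outer loop
vertex -1.072 2.659 0.261
vertex -0.175 2.504 -0.47
vertex -0.609 2.777 0.446
endloop
endfacet
facet normal -0.415 0.260 0.872
outer loop
vertex -1.072 2.659 0.261
vertex -0.609 2.777 0.446
vertex -0.897 3.217 0.178
endloop
endfacet

endsolid


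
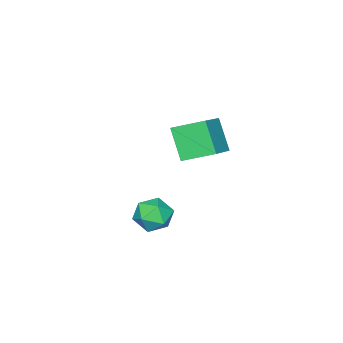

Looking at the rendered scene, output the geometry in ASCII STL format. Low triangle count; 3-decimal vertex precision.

solid 
facet normal -0.860 -0.287 -0.421
outer loop
vertex -3.822 0.059 -0.883
vertex -4.391 1.066 -0.407
vertex -3.505 0.776 -2.019
endloop
endfacet
facet normal 0.455 -0.805 -0.381
outer loop
vertex -2.309 1.174 -1.433
vertex -3.822 0.059 -0.883
vertex -3.505 0.776 -2.019
endloop
endfacet
facet normal -0.860 -0.287 -0.421
outer loop
vertex -3.505 0.776 -2.019
vertex -4.391 1.066 -0.407
vertex -4.074 1.782 -1.543
endloop
endfacet
facet normal 0.230 0.520 -0.823
outer loop
vertex -4.074 1.782 -1.543
vertex -2.309 1.174 -1.433
vertex -3.505 0.776 -2.019
endloop
endfacet
facet normal -0.230 -0.519 0.823
outer loop
vertex -3.822 0.059 -0.883
vertex -3.195 1.464 0.179
vertex -4.391 1.066 -0.407
endloop
endfacet
facet normal 0.455 -0.805 -0.380
outer loop
vertex -2.626 0.458 -0.297
vertex -3.822 0.059 -0.883
vertex -2.309 1.174 -1.433
endloop
endfacet
facet normal -0.230 -0.519 0.823
outer loop
vertex -2.626 0.458 -0.297
vertex -3.195 1.464 0.179
vertex -3.822 0.059 -0.883
endloop
endfacet
facet normal -0.455 0.805 0.381
outer loop
vertex -4.391 1.066 -0.407
vertex -3.195 1.464 0.179
vertex -4.074 1.782 -1.543
endloop
endfacet
facet normal 0.230 0.519 -0.823
outer loop
vertex -2.878 2.181 -0.957
vertex -2.309 1.174 -1.433
vertex -4.074 1.782 -1.543
endloop
endfacet
facet normal -0.455 0.805 0.381
outer loop
vertex -4.074 1.782 -1.543
vertex -3.195 1.464 0.179
vertex -2.878 2.181 -0.957
endloop
endfacet
facet normal 0.860 0.287 0.421
outer loop
vertex -2.878 2.181 -0.957
vertex -2.626 0.458 -0.297
vertex -2.309 1.174 -1.433
endloop
endfacet
facet normal 0.860 0.287 0.421
outer loop
vertex -3.195 1.464 0.179
vertex -2.626 0.458 -0.297
vertex -2.878 2.181 -0.957
endloop
endfacet
facet normal -0.935 0.159 0.316
outer loop
vertex -0.311 2.173 -2.334
vertex -0.092 2.113 -1.656
vertex -0.092 2.752 -1.977
endloop
endfacet
facet normal -0.815 0.495 -0.302
outer loop
vertex -0.311 2.173 -2.334
vertex -0.092 2.752 -1.977
vertex 0.103 2.657 -2.658
endloop
endfacet
facet normal -0.621 0.007 -0.784
outer loop
vertex -0.311 2.173 -2.334
vertex 0.103 2.657 -2.658
vertex 0.223 1.96 -2.759
endloop
endfacet
facet normal -0.621 -0.631 -0.464
outer loop
vertex -0.311 2.173 -2.334
vertex 0.223 1.96 -2.759
vertex 0.103 1.623 -2.14
endloop
endfacet
facet normal -0.815 -0.538 0.216
outer loop
vertex -0.311 2.173 -2.334
vertex 0.103 1.623 -2.14
vertex -0.092 2.113 -1.656
endloop
endfacet
facet normal -0.267 0.941 -0.208
outer loop
vertex 0.103 2.657 -2.658
vertex -0.092 2.752 -1.977
vertex 0.577 2.897 -2.18
endloop
endfacet
facet normal -0.461 0.398 0.793
outer loop
vertex -0.092 2.752 -1.977
vertex -0.092 2.113 -1.656
vertex 0.457 2.56 -1.561
endloop
endfacet
facet normal -0.267 -0.729 0.630
outer loop
vertex -0.092 2.113 -1.656
vertex 0.103 1.623 -2.14
vertex 0.577 1.863 -1.662
endloop
endfacet
facet normal 0.048 -0.881 -0.470
outer loop
vertex 0.103 1.623 -2.14
vertex 0.223 1.96 -2.759
vertex 0.772 1.768 -2.343
endloop
endfacet
facet normal 0.048 0.151 -0.987
outer loop
vertex 0.223 1.96 -2.759
vertex 0.103 2.657 -2.658
vertex 0.772 2.407 -2.664
endloop
endfacet
facet normal 0.621 0.631 0.464
outer loop
vertex 0.991 2.347 -1.986
vertex 0.577 2.897 -2.18
vertex 0.457 2.56 -1.561
endloop
endfacet
facet normal 0.621 -0.007 0.784
outer loop
vertex 0.991 2.347 -1.986
vertex 0.457 2.56 -1.561
vertex 0.577 1.863 -1.662
endloop
endfacet
facet normal 0.815 -0.495 0.302
outer loop
vertex 0.991 2.347 -1.986
vertex 0.577 1.863 -1.662
vertex 0.772 1.768 -2.343
endloop
endfacet
facet normal 0.935 -0.159 -0.316
outer loop
vertex 0.991 2.347 -1.986
vertex 0.772 1.768 -2.343
vertex 0.772 2.407 -2.664
endloop
endfacet
facet normal 0.815 0.538 -0.216
outer loop
vertex 0.991 2.347 -1.986
vertex 0.772 2.407 -2.664
vertex 0.577 2.897 -2.18
endloop
endfacet
facet normal -0.048 0.881 0.470
outer loop
vertex 0.457 2.56 -1.561
vertex 0.577 2.897 -2.18
vertex -0.092 2.752 -1.977
endloop
endfacet
facet normal -0.048 -0.151 0.987
outer loop
vertex 0.577 1.863 -1.662
vertex 0.457 2.56 -1.561
vertex -0.092 2.113 -1.656
endloop
endfacet
facet normal 0.267 -0.941 0.208
outer loop
vertex 0.772 1.768 -2.343
vertex 0.577 1.863 -1.662
vertex 0.103 1.623 -2.14
endloop
endfacet
facet normal 0.461 -0.398 -0.793
outer loop
vertex 0.772 2.407 -2.664
vertex 0.772 1.768 -2.343
vertex 0.223 1.96 -2.759
endloop
endfacet
facet normal 0.267 0.729 -0.630
outer loop
vertex 0.577 2.897 -2.18
vertex 0.772 2.407 -2.664
vertex 0.103 2.657 -2.658
endloop
endfacet

endsolid
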